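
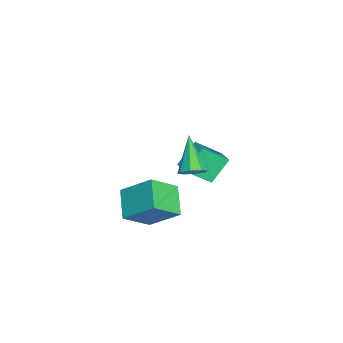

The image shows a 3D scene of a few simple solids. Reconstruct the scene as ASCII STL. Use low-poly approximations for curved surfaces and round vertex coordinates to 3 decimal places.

solid 
facet normal -0.862 -0.436 -0.260
outer loop
vertex -3.083 1.99 -0.934
vertex -3.386 3.291 -2.11
vertex -2.333 1.165 -2.039
endloop
endfacet
facet normal 0.170 -0.731 0.661
outer loop
vertex -1.574 1.549 -1.81
vertex -3.083 1.99 -0.934
vertex -2.333 1.165 -2.039
endloop
endfacet
facet normal -0.862 -0.435 -0.260
outer loop
vertex -2.333 1.165 -2.039
vertex -3.386 3.291 -2.11
vertex -2.635 2.466 -3.215
endloop
endfacet
facet normal 0.478 -0.525 -0.704
outer loop
vertex -2.635 2.466 -3.215
vertex -1.574 1.549 -1.81
vertex -2.333 1.165 -2.039
endloop
endfacet
facet normal -0.478 0.525 0.704
outer loop
vertex -3.083 1.99 -0.934
vertex -2.627 3.675 -1.881
vertex -3.386 3.291 -2.11
endloop
endfacet
facet normal 0.170 -0.731 0.661
outer loop
vertex -2.325 2.374 -0.705
vertex -3.083 1.99 -0.934
vertex -1.574 1.549 -1.81
endloop
endfacet
facet normal -0.479 0.525 0.704
outer loop
vertex -2.325 2.374 -0.705
vertex -2.627 3.675 -1.881
vertex -3.083 1.99 -0.934
endloop
endfacet
facet normal -0.170 0.731 -0.661
outer loop
vertex -3.386 3.291 -2.11
vertex -2.627 3.675 -1.881
vertex -2.635 2.466 -3.215
endloop
endfacet
facet normal 0.479 -0.525 -0.704
outer loop
vertex -1.877 2.85 -2.986
vertex -1.574 1.549 -1.81
vertex -2.635 2.466 -3.215
endloop
endfacet
facet normal -0.170 0.731 -0.661
outer loop
vertex -2.635 2.466 -3.215
vertex -2.627 3.675 -1.881
vertex -1.877 2.85 -2.986
endloop
endfacet
facet normal 0.862 0.436 0.260
outer loop
vertex -1.877 2.85 -2.986
vertex -2.325 2.374 -0.705
vertex -1.574 1.549 -1.81
endloop
endfacet
facet normal 0.862 0.435 0.260
outer loop
vertex -2.627 3.675 -1.881
vertex -2.325 2.374 -0.705
vertex -1.877 2.85 -2.986
endloop
endfacet
facet normal 0.791 0.110 -0.602
outer loop
vertex 3.82 2.462 3.74
vertex 3.523 2.049 3.274
vertex 3.521 2.728 3.396
endloop
endfacet
facet normal -0.022 0.782 0.623
outer loop
vertex 3.82 2.462 3.74
vertex 3.521 2.728 3.396
vertex 1.957 1.831 4.466
endloop
endfacet
facet normal 0.790 0.111 -0.602
outer loop
vertex 3.521 2.728 3.396
vertex 3.523 2.049 3.274
vertex 3.223 2.597 2.981
endloop
endfacet
facet normal -0.467 0.882 0.057
outer loop
vertex 3.521 2.728 3.396
vertex 3.223 2.597 2.981
vertex 1.957 1.831 4.466
endloop
endfacet
facet normal 0.791 0.111 -0.602
outer loop
vertex 3.223 2.597 2.981
vertex 3.523 2.049 3.274
vertex 3.101 2.145 2.737
endloop
endfacet
facet normal -0.781 0.446 -0.436
outer loop
vertex 3.223 2.597 2.981
vertex 3.101 2.145 2.737
vertex 1.957 1.831 4.466
endloop
endfacet
facet normal 0.791 0.109 -0.602
outer loop
vertex 3.101 2.145 2.737
vertex 3.523 2.049 3.274
vertex 3.225 1.637 2.808
endloop
endfacet
facet normal -0.780 -0.269 -0.565
outer loop
vertex 3.101 2.145 2.737
vertex 3.225 1.637 2.808
vertex 1.957 1.831 4.466
endloop
endfacet
facet normal 0.791 0.109 -0.602
outer loop
vertex 3.225 1.637 2.808
vertex 3.523 2.049 3.274
vertex 3.524 1.37 3.152
endloop
endfacet
facet normal -0.464 -0.848 -0.255
outer loop
vertex 3.225 1.637 2.808
vertex 3.524 1.37 3.152
vertex 1.957 1.831 4.466
endloop
endfacet
facet normal 0.790 0.110 -0.604
outer loop
vertex 3.524 1.37 3.152
vertex 3.523 2.049 3.274
vertex 3.823 1.501 3.567
endloop
endfacet
facet normal -0.017 -0.950 0.312
outer loop
vertex 3.524 1.37 3.152
vertex 3.823 1.501 3.567
vertex 1.957 1.831 4.466
endloop
endfacet
facet normal 0.791 0.111 -0.602
outer loop
vertex 3.823 1.501 3.567
vertex 3.523 2.049 3.274
vertex 3.945 1.953 3.811
endloop
endfacet
facet normal 0.297 -0.514 0.805
outer loop
vertex 3.823 1.501 3.567
vertex 3.945 1.953 3.811
vertex 1.957 1.831 4.466
endloop
endfacet
facet normal 0.791 0.110 -0.602
outer loop
vertex 3.945 1.953 3.811
vertex 3.523 2.049 3.274
vertex 3.82 2.462 3.74
endloop
endfacet
facet normal 0.295 0.203 0.934
outer loop
vertex 3.945 1.953 3.811
vertex 3.82 2.462 3.74
vertex 1.957 1.831 4.466
endloop
endfacet
facet normal -0.907 -0.114 0.405
outer loop
vertex 2.602 -1.266 0.866
vertex 2.973 0.168 2.103
vertex 1.936 -0.092 -0.295
endloop
endfacet
facet normal -0.192 -0.743 -0.641
outer loop
vertex 3.387 0.092 -0.943
vertex 2.602 -1.266 0.866
vertex 1.936 -0.092 -0.295
endloop
endfacet
facet normal -0.907 -0.115 0.405
outer loop
vertex 1.936 -0.092 -0.295
vertex 2.973 0.168 2.103
vertex 2.306 1.342 0.942
endloop
endfacet
facet normal -0.375 0.659 -0.652
outer loop
vertex 2.306 1.342 0.942
vertex 3.387 0.092 -0.943
vertex 1.936 -0.092 -0.295
endloop
endfacet
facet normal 0.375 -0.659 0.652
outer loop
vertex 2.602 -1.266 0.866
vertex 4.424 0.352 1.455
vertex 2.973 0.168 2.103
endloop
endfacet
facet normal -0.192 -0.743 -0.641
outer loop
vertex 4.054 -1.082 0.218
vertex 2.602 -1.266 0.866
vertex 3.387 0.092 -0.943
endloop
endfacet
facet normal 0.375 -0.659 0.652
outer loop
vertex 4.054 -1.082 0.218
vertex 4.424 0.352 1.455
vertex 2.602 -1.266 0.866
endloop
endfacet
facet normal 0.192 0.743 0.641
outer loop
vertex 2.973 0.168 2.103
vertex 4.424 0.352 1.455
vertex 2.306 1.342 0.942
endloop
endfacet
facet normal -0.375 0.659 -0.652
outer loop
vertex 3.758 1.526 0.294
vertex 3.387 0.092 -0.943
vertex 2.306 1.342 0.942
endloop
endfacet
facet normal 0.192 0.743 0.641
outer loop
vertex 2.306 1.342 0.942
vertex 4.424 0.352 1.455
vertex 3.758 1.526 0.294
endloop
endfacet
facet normal 0.907 0.115 -0.405
outer loop
vertex 3.758 1.526 0.294
vertex 4.054 -1.082 0.218
vertex 3.387 0.092 -0.943
endloop
endfacet
facet normal 0.907 0.115 -0.404
outer loop
vertex 4.424 0.352 1.455
vertex 4.054 -1.082 0.218
vertex 3.758 1.526 0.294
endloop
endfacet

endsolid


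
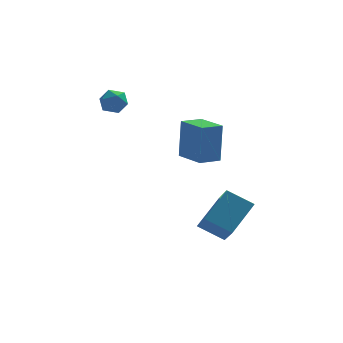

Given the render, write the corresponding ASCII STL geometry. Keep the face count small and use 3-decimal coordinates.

solid 
facet normal -0.447 0.748 0.491
outer loop
vertex -0.654 4.063 1.306
vertex -1.335 3.724 1.202
vertex -0.918 3.564 1.826
endloop
endfacet
facet normal 0.218 0.647 0.731
outer loop
vertex -0.654 4.063 1.306
vertex -0.918 3.564 1.826
vertex -0.179 3.548 1.62
endloop
endfacet
facet normal 0.666 0.724 0.181
outer loop
vertex -0.654 4.063 1.306
vertex -0.179 3.548 1.62
vertex -0.139 3.699 0.868
endloop
endfacet
facet normal 0.277 0.874 -0.400
outer loop
vertex -0.654 4.063 1.306
vertex -0.139 3.699 0.868
vertex -0.854 3.808 0.61
endloop
endfacet
facet normal -0.410 0.888 -0.207
outer loop
vertex -0.654 4.063 1.306
vertex -0.854 3.808 0.61
vertex -1.335 3.724 1.202
endloop
endfacet
facet normal 0.268 -0.026 0.963
outer loop
vertex -0.179 3.548 1.62
vertex -0.918 3.564 1.826
vertex -0.566 2.892 1.71
endloop
endfacet
facet normal -0.807 0.138 0.575
outer loop
vertex -0.918 3.564 1.826
vertex -1.335 3.724 1.202
vertex -1.281 3.001 1.452
endloop
endfacet
facet normal -0.747 0.365 -0.555
outer loop
vertex -1.335 3.724 1.202
vertex -0.854 3.808 0.61
vertex -1.241 3.152 0.7
endloop
endfacet
facet normal 0.365 0.341 -0.867
outer loop
vertex -0.854 3.808 0.61
vertex -0.139 3.699 0.868
vertex -0.502 3.136 0.494
endloop
endfacet
facet normal 0.992 0.099 0.073
outer loop
vertex -0.139 3.699 0.868
vertex -0.179 3.548 1.62
vertex -0.085 2.976 1.118
endloop
endfacet
facet normal -0.277 -0.874 0.400
outer loop
vertex -0.766 2.637 1.014
vertex -0.566 2.892 1.71
vertex -1.281 3.001 1.452
endloop
endfacet
facet normal -0.666 -0.724 -0.181
outer loop
vertex -0.766 2.637 1.014
vertex -1.281 3.001 1.452
vertex -1.241 3.152 0.7
endloop
endfacet
facet normal -0.218 -0.647 -0.731
outer loop
vertex -0.766 2.637 1.014
vertex -1.241 3.152 0.7
vertex -0.502 3.136 0.494
endloop
endfacet
facet normal 0.447 -0.748 -0.491
outer loop
vertex -0.766 2.637 1.014
vertex -0.502 3.136 0.494
vertex -0.085 2.976 1.118
endloop
endfacet
facet normal 0.410 -0.888 0.207
outer loop
vertex -0.766 2.637 1.014
vertex -0.085 2.976 1.118
vertex -0.566 2.892 1.71
endloop
endfacet
facet normal -0.365 -0.341 0.867
outer loop
vertex -1.281 3.001 1.452
vertex -0.566 2.892 1.71
vertex -0.918 3.564 1.826
endloop
endfacet
facet normal -0.992 -0.099 -0.073
outer loop
vertex -1.241 3.152 0.7
vertex -1.281 3.001 1.452
vertex -1.335 3.724 1.202
endloop
endfacet
facet normal -0.268 0.026 -0.963
outer loop
vertex -0.502 3.136 0.494
vertex -1.241 3.152 0.7
vertex -0.854 3.808 0.61
endloop
endfacet
facet normal 0.807 -0.138 -0.575
outer loop
vertex -0.085 2.976 1.118
vertex -0.502 3.136 0.494
vertex -0.139 3.699 0.868
endloop
endfacet
facet normal 0.747 -0.365 0.555
outer loop
vertex -0.566 2.892 1.71
vertex -0.085 2.976 1.118
vertex -0.179 3.548 1.62
endloop
endfacet
facet normal -0.885 -0.448 0.126
outer loop
vertex 3.06 0.694 0.402
vertex 2.29 2.165 0.226
vertex 2.924 0.375 -1.68
endloop
endfacet
facet normal 0.461 -0.881 0.105
outer loop
vertex 3.95 0.895 -1.826
vertex 3.06 0.694 0.402
vertex 2.924 0.375 -1.68
endloop
endfacet
facet normal -0.885 -0.449 0.127
outer loop
vertex 2.924 0.375 -1.68
vertex 2.29 2.165 0.226
vertex 2.153 1.846 -1.855
endloop
endfacet
facet normal -0.064 -0.151 -0.986
outer loop
vertex 2.153 1.846 -1.855
vertex 3.95 0.895 -1.826
vertex 2.924 0.375 -1.68
endloop
endfacet
facet normal 0.064 0.151 0.986
outer loop
vertex 3.06 0.694 0.402
vertex 3.316 2.685 0.08
vertex 2.29 2.165 0.226
endloop
endfacet
facet normal 0.461 -0.881 0.105
outer loop
vertex 4.087 1.214 0.255
vertex 3.06 0.694 0.402
vertex 3.95 0.895 -1.826
endloop
endfacet
facet normal 0.065 0.151 0.986
outer loop
vertex 4.087 1.214 0.255
vertex 3.316 2.685 0.08
vertex 3.06 0.694 0.402
endloop
endfacet
facet normal -0.461 0.881 -0.105
outer loop
vertex 2.29 2.165 0.226
vertex 3.316 2.685 0.08
vertex 2.153 1.846 -1.855
endloop
endfacet
facet normal -0.064 -0.152 -0.986
outer loop
vertex 3.18 2.366 -2.002
vertex 3.95 0.895 -1.826
vertex 2.153 1.846 -1.855
endloop
endfacet
facet normal -0.461 0.881 -0.105
outer loop
vertex 2.153 1.846 -1.855
vertex 3.316 2.685 0.08
vertex 3.18 2.366 -2.002
endloop
endfacet
facet normal 0.885 0.448 -0.127
outer loop
vertex 3.18 2.366 -2.002
vertex 4.087 1.214 0.255
vertex 3.95 0.895 -1.826
endloop
endfacet
facet normal 0.885 0.449 -0.127
outer loop
vertex 3.316 2.685 0.08
vertex 4.087 1.214 0.255
vertex 3.18 2.366 -2.002
endloop
endfacet
facet normal -0.586 -0.545 -0.600
outer loop
vertex 3.842 -3.544 -4.201
vertex 2.661 -3.046 -3.501
vertex 3.731 -2.042 -5.456
endloop
endfacet
facet normal 0.809 -0.341 -0.479
outer loop
vertex 4.879 -0.974 -4.279
vertex 3.842 -3.544 -4.201
vertex 3.731 -2.042 -5.456
endloop
endfacet
facet normal -0.586 -0.544 -0.600
outer loop
vertex 3.731 -2.042 -5.456
vertex 2.661 -3.046 -3.501
vertex 2.551 -1.544 -4.756
endloop
endfacet
facet normal -0.056 0.766 -0.640
outer loop
vertex 2.551 -1.544 -4.756
vertex 4.879 -0.974 -4.279
vertex 3.731 -2.042 -5.456
endloop
endfacet
facet normal 0.056 -0.766 0.640
outer loop
vertex 3.842 -3.544 -4.201
vertex 3.809 -1.978 -2.324
vertex 2.661 -3.046 -3.501
endloop
endfacet
facet normal 0.809 -0.341 -0.479
outer loop
vertex 4.989 -2.476 -3.024
vertex 3.842 -3.544 -4.201
vertex 4.879 -0.974 -4.279
endloop
endfacet
facet normal 0.056 -0.766 0.640
outer loop
vertex 4.989 -2.476 -3.024
vertex 3.809 -1.978 -2.324
vertex 3.842 -3.544 -4.201
endloop
endfacet
facet normal -0.809 0.341 0.479
outer loop
vertex 2.661 -3.046 -3.501
vertex 3.809 -1.978 -2.324
vertex 2.551 -1.544 -4.756
endloop
endfacet
facet normal -0.056 0.766 -0.640
outer loop
vertex 3.698 -0.476 -3.579
vertex 4.879 -0.974 -4.279
vertex 2.551 -1.544 -4.756
endloop
endfacet
facet normal -0.809 0.341 0.479
outer loop
vertex 2.551 -1.544 -4.756
vertex 3.809 -1.978 -2.324
vertex 3.698 -0.476 -3.579
endloop
endfacet
facet normal 0.586 0.545 0.600
outer loop
vertex 3.698 -0.476 -3.579
vertex 4.989 -2.476 -3.024
vertex 4.879 -0.974 -4.279
endloop
endfacet
facet normal 0.586 0.545 0.600
outer loop
vertex 3.809 -1.978 -2.324
vertex 4.989 -2.476 -3.024
vertex 3.698 -0.476 -3.579
endloop
endfacet

endsolid


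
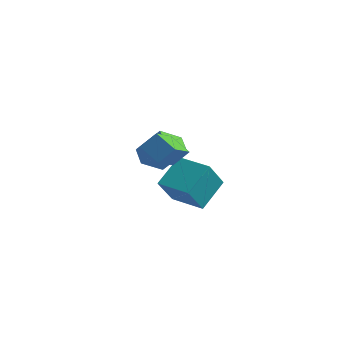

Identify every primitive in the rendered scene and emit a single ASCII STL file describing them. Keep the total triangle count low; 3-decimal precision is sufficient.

solid 
facet normal -0.740 0.547 0.391
outer loop
vertex -2.531 1.509 0.065
vertex -1.364 2.024 1.553
vertex -2.072 2.677 -0.7
endloop
endfacet
facet normal -0.595 -0.263 -0.759
outer loop
vertex -1.176 2.016 -1.173
vertex -2.531 1.509 0.065
vertex -2.072 2.677 -0.7
endloop
endfacet
facet normal -0.740 0.547 0.391
outer loop
vertex -2.072 2.677 -0.7
vertex -1.364 2.024 1.553
vertex -0.905 3.193 0.788
endloop
endfacet
facet normal 0.312 0.795 -0.520
outer loop
vertex -0.905 3.193 0.788
vertex -1.176 2.016 -1.173
vertex -2.072 2.677 -0.7
endloop
endfacet
facet normal -0.312 -0.795 0.520
outer loop
vertex -2.531 1.509 0.065
vertex -0.468 1.363 1.08
vertex -1.364 2.024 1.553
endloop
endfacet
facet normal -0.595 -0.263 -0.759
outer loop
vertex -1.635 0.847 -0.408
vertex -2.531 1.509 0.065
vertex -1.176 2.016 -1.173
endloop
endfacet
facet normal -0.312 -0.795 0.521
outer loop
vertex -1.635 0.847 -0.408
vertex -0.468 1.363 1.08
vertex -2.531 1.509 0.065
endloop
endfacet
facet normal 0.595 0.263 0.759
outer loop
vertex -1.364 2.024 1.553
vertex -0.468 1.363 1.08
vertex -0.905 3.193 0.788
endloop
endfacet
facet normal 0.313 0.795 -0.520
outer loop
vertex -0.009 2.531 0.315
vertex -1.176 2.016 -1.173
vertex -0.905 3.193 0.788
endloop
endfacet
facet normal 0.595 0.263 0.759
outer loop
vertex -0.905 3.193 0.788
vertex -0.468 1.363 1.08
vertex -0.009 2.531 0.315
endloop
endfacet
facet normal 0.740 -0.547 -0.391
outer loop
vertex -0.009 2.531 0.315
vertex -1.635 0.847 -0.408
vertex -1.176 2.016 -1.173
endloop
endfacet
facet normal 0.740 -0.547 -0.391
outer loop
vertex -0.468 1.363 1.08
vertex -1.635 0.847 -0.408
vertex -0.009 2.531 0.315
endloop
endfacet
facet normal -0.453 -0.528 -0.719
outer loop
vertex 2.621 -2.931 2.319
vertex 1.448 -2.888 3.026
vertex 2.112 -1.199 1.368
endloop
endfacet
facet normal 0.856 -0.032 -0.516
outer loop
vertex 2.632 -0.592 2.194
vertex 2.621 -2.931 2.319
vertex 2.112 -1.199 1.368
endloop
endfacet
facet normal -0.453 -0.528 -0.719
outer loop
vertex 2.112 -1.199 1.368
vertex 1.448 -2.888 3.026
vertex 0.939 -1.156 2.075
endloop
endfacet
facet normal -0.250 0.849 -0.466
outer loop
vertex 0.939 -1.156 2.075
vertex 2.632 -0.592 2.194
vertex 2.112 -1.199 1.368
endloop
endfacet
facet normal 0.250 -0.849 0.466
outer loop
vertex 2.621 -2.931 2.319
vertex 1.968 -2.281 3.852
vertex 1.448 -2.888 3.026
endloop
endfacet
facet normal 0.856 -0.032 -0.516
outer loop
vertex 3.141 -2.324 3.145
vertex 2.621 -2.931 2.319
vertex 2.632 -0.592 2.194
endloop
endfacet
facet normal 0.250 -0.849 0.466
outer loop
vertex 3.141 -2.324 3.145
vertex 1.968 -2.281 3.852
vertex 2.621 -2.931 2.319
endloop
endfacet
facet normal -0.856 0.032 0.516
outer loop
vertex 1.448 -2.888 3.026
vertex 1.968 -2.281 3.852
vertex 0.939 -1.156 2.075
endloop
endfacet
facet normal -0.250 0.849 -0.466
outer loop
vertex 1.459 -0.549 2.901
vertex 2.632 -0.592 2.194
vertex 0.939 -1.156 2.075
endloop
endfacet
facet normal -0.856 0.032 0.516
outer loop
vertex 0.939 -1.156 2.075
vertex 1.968 -2.281 3.852
vertex 1.459 -0.549 2.901
endloop
endfacet
facet normal 0.453 0.528 0.719
outer loop
vertex 1.459 -0.549 2.901
vertex 3.141 -2.324 3.145
vertex 2.632 -0.592 2.194
endloop
endfacet
facet normal 0.453 0.528 0.719
outer loop
vertex 1.968 -2.281 3.852
vertex 3.141 -2.324 3.145
vertex 1.459 -0.549 2.901
endloop
endfacet
facet normal -0.999 -0.012 0.042
outer loop
vertex -1.839 4.12 -1.245
vertex -1.925 5.422 -2.929
vertex -1.873 2.434 -2.546
endloop
endfacet
facet normal 0.041 -0.611 0.791
outer loop
vertex 0.145 2.458 -2.631
vertex -1.839 4.12 -1.245
vertex -1.873 2.434 -2.546
endloop
endfacet
facet normal -0.999 -0.012 0.042
outer loop
vertex -1.873 2.434 -2.546
vertex -1.925 5.422 -2.929
vertex -1.959 3.735 -4.23
endloop
endfacet
facet normal -0.016 -0.792 -0.611
outer loop
vertex -1.959 3.735 -4.23
vertex 0.145 2.458 -2.631
vertex -1.873 2.434 -2.546
endloop
endfacet
facet normal 0.016 0.791 0.611
outer loop
vertex -1.839 4.12 -1.245
vertex 0.093 5.446 -3.014
vertex -1.925 5.422 -2.929
endloop
endfacet
facet normal 0.041 -0.611 0.791
outer loop
vertex 0.179 4.145 -1.33
vertex -1.839 4.12 -1.245
vertex 0.145 2.458 -2.631
endloop
endfacet
facet normal 0.016 0.792 0.611
outer loop
vertex 0.179 4.145 -1.33
vertex 0.093 5.446 -3.014
vertex -1.839 4.12 -1.245
endloop
endfacet
facet normal -0.041 0.611 -0.791
outer loop
vertex -1.925 5.422 -2.929
vertex 0.093 5.446 -3.014
vertex -1.959 3.735 -4.23
endloop
endfacet
facet normal -0.016 -0.791 -0.611
outer loop
vertex 0.059 3.76 -4.315
vertex 0.145 2.458 -2.631
vertex -1.959 3.735 -4.23
endloop
endfacet
facet normal -0.041 0.611 -0.791
outer loop
vertex -1.959 3.735 -4.23
vertex 0.093 5.446 -3.014
vertex 0.059 3.76 -4.315
endloop
endfacet
facet normal 0.999 0.012 -0.042
outer loop
vertex 0.059 3.76 -4.315
vertex 0.179 4.145 -1.33
vertex 0.145 2.458 -2.631
endloop
endfacet
facet normal 0.999 0.012 -0.042
outer loop
vertex 0.093 5.446 -3.014
vertex 0.179 4.145 -1.33
vertex 0.059 3.76 -4.315
endloop
endfacet

endsolid


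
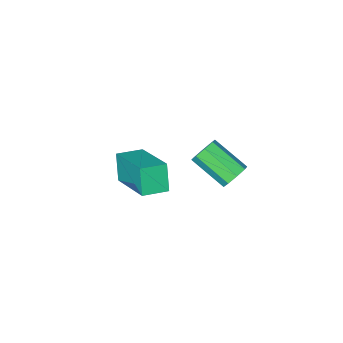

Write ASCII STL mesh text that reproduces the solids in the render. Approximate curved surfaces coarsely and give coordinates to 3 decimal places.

solid 
facet normal -0.971 0.208 -0.114
outer loop
vertex -2.728 -3.554 -2.244
vertex -2.418 -1.634 -1.375
vertex -2.514 -3.122 -3.276
endloop
endfacet
facet normal -0.146 -0.901 -0.408
outer loop
vertex -1.562 -3.326 -3.165
vertex -2.728 -3.554 -2.244
vertex -2.514 -3.122 -3.276
endloop
endfacet
facet normal -0.971 0.208 -0.114
outer loop
vertex -2.514 -3.122 -3.276
vertex -2.418 -1.634 -1.375
vertex -2.204 -1.202 -2.408
endloop
endfacet
facet normal 0.187 0.379 -0.906
outer loop
vertex -2.204 -1.202 -2.408
vertex -1.562 -3.326 -3.165
vertex -2.514 -3.122 -3.276
endloop
endfacet
facet normal -0.187 -0.380 0.906
outer loop
vertex -2.728 -3.554 -2.244
vertex -1.466 -1.838 -1.264
vertex -2.418 -1.634 -1.375
endloop
endfacet
facet normal -0.145 -0.902 -0.407
outer loop
vertex -1.776 -3.758 -2.132
vertex -2.728 -3.554 -2.244
vertex -1.562 -3.326 -3.165
endloop
endfacet
facet normal -0.188 -0.379 0.906
outer loop
vertex -1.776 -3.758 -2.132
vertex -1.466 -1.838 -1.264
vertex -2.728 -3.554 -2.244
endloop
endfacet
facet normal 0.146 0.902 0.407
outer loop
vertex -2.418 -1.634 -1.375
vertex -1.466 -1.838 -1.264
vertex -2.204 -1.202 -2.408
endloop
endfacet
facet normal 0.188 0.380 -0.906
outer loop
vertex -1.252 -1.406 -2.296
vertex -1.562 -3.326 -3.165
vertex -2.204 -1.202 -2.408
endloop
endfacet
facet normal 0.145 0.902 0.408
outer loop
vertex -2.204 -1.202 -2.408
vertex -1.466 -1.838 -1.264
vertex -1.252 -1.406 -2.296
endloop
endfacet
facet normal 0.971 -0.208 0.114
outer loop
vertex -1.252 -1.406 -2.296
vertex -1.776 -3.758 -2.132
vertex -1.562 -3.326 -3.165
endloop
endfacet
facet normal 0.971 -0.208 0.114
outer loop
vertex -1.466 -1.838 -1.264
vertex -1.776 -3.758 -2.132
vertex -1.252 -1.406 -2.296
endloop
endfacet
facet normal -0.305 0.797 -0.521
outer loop
vertex -2.724 1.249 -0.345
vertex -2.941 1.459 0.103
vertex -2.458 1.487 -0.137
endloop
endfacet
facet normal 0.701 -0.182 -0.689
outer loop
vertex -2.724 1.249 -0.345
vertex -2.458 1.487 -0.137
vertex -2.283 0.092 0.409
endloop
endfacet
facet normal 0.700 -0.182 -0.691
outer loop
vertex -2.283 0.092 0.409
vertex -2.458 1.487 -0.137
vertex -2.016 0.329 0.617
endloop
endfacet
facet normal 0.304 -0.799 0.519
outer loop
vertex -2.283 0.092 0.409
vertex -2.016 0.329 0.617
vertex -2.499 0.301 0.857
endloop
endfacet
facet normal -0.304 0.798 -0.520
outer loop
vertex -2.458 1.487 -0.137
vertex -2.941 1.459 0.103
vertex -2.474 1.708 0.212
endloop
endfacet
facet normal 0.952 0.277 -0.132
outer loop
vertex -2.458 1.487 -0.137
vertex -2.474 1.708 0.212
vertex -2.016 0.329 0.617
endloop
endfacet
facet normal 0.952 0.278 -0.130
outer loop
vertex -2.016 0.329 0.617
vertex -2.474 1.708 0.212
vertex -2.033 0.551 0.966
endloop
endfacet
facet normal 0.305 -0.797 0.522
outer loop
vertex -2.016 0.329 0.617
vertex -2.033 0.551 0.966
vertex -2.499 0.301 0.857
endloop
endfacet
facet normal -0.304 0.798 -0.520
outer loop
vertex -2.474 1.708 0.212
vertex -2.941 1.459 0.103
vertex -2.764 1.783 0.497
endloop
endfacet
facet normal 0.644 0.574 0.505
outer loop
vertex -2.474 1.708 0.212
vertex -2.764 1.783 0.497
vertex -2.033 0.551 0.966
endloop
endfacet
facet normal 0.645 0.575 0.503
outer loop
vertex -2.033 0.551 0.966
vertex -2.764 1.783 0.497
vertex -2.322 0.626 1.251
endloop
endfacet
facet normal 0.306 -0.797 0.520
outer loop
vertex -2.033 0.551 0.966
vertex -2.322 0.626 1.251
vertex -2.499 0.301 0.857
endloop
endfacet
facet normal -0.305 0.798 -0.519
outer loop
vertex -2.764 1.783 0.497
vertex -2.941 1.459 0.103
vertex -3.157 1.668 0.551
endloop
endfacet
facet normal -0.040 0.535 0.844
outer loop
vertex -2.764 1.783 0.497
vertex -3.157 1.668 0.551
vertex -2.322 0.626 1.251
endloop
endfacet
facet normal -0.040 0.535 0.844
outer loop
vertex -2.322 0.626 1.251
vertex -3.157 1.668 0.551
vertex -2.716 0.511 1.305
endloop
endfacet
facet normal 0.304 -0.797 0.521
outer loop
vertex -2.322 0.626 1.251
vertex -2.716 0.511 1.305
vertex -2.499 0.301 0.857
endloop
endfacet
facet normal -0.304 0.799 -0.519
outer loop
vertex -3.157 1.668 0.551
vertex -2.941 1.459 0.103
vertex -3.424 1.431 0.343
endloop
endfacet
facet normal -0.700 0.183 0.690
outer loop
vertex -3.157 1.668 0.551
vertex -3.424 1.431 0.343
vertex -2.716 0.511 1.305
endloop
endfacet
facet normal -0.701 0.181 0.689
outer loop
vertex -2.716 0.511 1.305
vertex -3.424 1.431 0.343
vertex -2.982 0.273 1.097
endloop
endfacet
facet normal 0.305 -0.797 0.521
outer loop
vertex -2.716 0.511 1.305
vertex -2.982 0.273 1.097
vertex -2.499 0.301 0.857
endloop
endfacet
facet normal -0.305 0.797 -0.522
outer loop
vertex -3.424 1.431 0.343
vertex -2.941 1.459 0.103
vertex -3.407 1.209 -0.006
endloop
endfacet
facet normal -0.952 -0.278 0.131
outer loop
vertex -3.424 1.431 0.343
vertex -3.407 1.209 -0.006
vertex -2.982 0.273 1.097
endloop
endfacet
facet normal -0.952 -0.277 0.132
outer loop
vertex -2.982 0.273 1.097
vertex -3.407 1.209 -0.006
vertex -2.966 0.052 0.748
endloop
endfacet
facet normal 0.304 -0.798 0.520
outer loop
vertex -2.982 0.273 1.097
vertex -2.966 0.052 0.748
vertex -2.499 0.301 0.857
endloop
endfacet
facet normal -0.306 0.797 -0.520
outer loop
vertex -3.407 1.209 -0.006
vertex -2.941 1.459 0.103
vertex -3.118 1.134 -0.291
endloop
endfacet
facet normal -0.646 -0.574 -0.504
outer loop
vertex -3.407 1.209 -0.006
vertex -3.118 1.134 -0.291
vertex -2.966 0.052 0.748
endloop
endfacet
facet normal -0.644 -0.575 -0.504
outer loop
vertex -2.966 0.052 0.748
vertex -3.118 1.134 -0.291
vertex -2.676 -0.023 0.463
endloop
endfacet
facet normal 0.304 -0.798 0.520
outer loop
vertex -2.966 0.052 0.748
vertex -2.676 -0.023 0.463
vertex -2.499 0.301 0.857
endloop
endfacet
facet normal -0.304 0.797 -0.521
outer loop
vertex -3.118 1.134 -0.291
vertex -2.941 1.459 0.103
vertex -2.724 1.249 -0.345
endloop
endfacet
facet normal 0.040 -0.535 -0.844
outer loop
vertex -3.118 1.134 -0.291
vertex -2.724 1.249 -0.345
vertex -2.676 -0.023 0.463
endloop
endfacet
facet normal 0.040 -0.535 -0.844
outer loop
vertex -2.676 -0.023 0.463
vertex -2.724 1.249 -0.345
vertex -2.283 0.092 0.409
endloop
endfacet
facet normal 0.305 -0.798 0.519
outer loop
vertex -2.676 -0.023 0.463
vertex -2.283 0.092 0.409
vertex -2.499 0.301 0.857
endloop
endfacet

endsolid


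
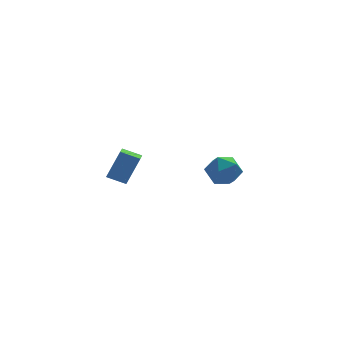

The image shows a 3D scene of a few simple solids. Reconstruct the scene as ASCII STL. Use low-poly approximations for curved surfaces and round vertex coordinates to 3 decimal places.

solid 
facet normal -0.847 0.387 0.364
outer loop
vertex -3.967 -3.168 2.158
vertex -3.666 -2.287 1.923
vertex -4.777 -3.345 0.459
endloop
endfacet
facet normal -0.313 -0.918 0.245
outer loop
vertex -3.794 -3.793 0.037
vertex -3.967 -3.168 2.158
vertex -4.777 -3.345 0.459
endloop
endfacet
facet normal -0.847 0.387 0.364
outer loop
vertex -4.777 -3.345 0.459
vertex -3.666 -2.287 1.923
vertex -4.476 -2.464 0.224
endloop
endfacet
facet normal -0.428 -0.093 -0.899
outer loop
vertex -4.476 -2.464 0.224
vertex -3.794 -3.793 0.037
vertex -4.777 -3.345 0.459
endloop
endfacet
facet normal 0.428 0.093 0.899
outer loop
vertex -3.967 -3.168 2.158
vertex -2.683 -2.735 1.501
vertex -3.666 -2.287 1.923
endloop
endfacet
facet normal -0.313 -0.918 0.245
outer loop
vertex -2.984 -3.616 1.736
vertex -3.967 -3.168 2.158
vertex -3.794 -3.793 0.037
endloop
endfacet
facet normal 0.428 0.093 0.899
outer loop
vertex -2.984 -3.616 1.736
vertex -2.683 -2.735 1.501
vertex -3.967 -3.168 2.158
endloop
endfacet
facet normal 0.313 0.918 -0.245
outer loop
vertex -3.666 -2.287 1.923
vertex -2.683 -2.735 1.501
vertex -4.476 -2.464 0.224
endloop
endfacet
facet normal -0.428 -0.093 -0.899
outer loop
vertex -3.493 -2.912 -0.198
vertex -3.794 -3.793 0.037
vertex -4.476 -2.464 0.224
endloop
endfacet
facet normal 0.313 0.918 -0.245
outer loop
vertex -4.476 -2.464 0.224
vertex -2.683 -2.735 1.501
vertex -3.493 -2.912 -0.198
endloop
endfacet
facet normal 0.847 -0.387 -0.364
outer loop
vertex -3.493 -2.912 -0.198
vertex -2.984 -3.616 1.736
vertex -3.794 -3.793 0.037
endloop
endfacet
facet normal 0.847 -0.387 -0.364
outer loop
vertex -2.683 -2.735 1.501
vertex -2.984 -3.616 1.736
vertex -3.493 -2.912 -0.198
endloop
endfacet
facet normal 0.346 0.015 0.938
outer loop
vertex 4.102 3.426 -2.674
vertex 3.065 2.941 -2.284
vertex 3.982 2.224 -2.611
endloop
endfacet
facet normal 0.880 -0.063 0.471
outer loop
vertex 4.102 3.426 -2.674
vertex 3.982 2.224 -2.611
vertex 4.529 2.728 -3.565
endloop
endfacet
facet normal 0.868 0.496 0.027
outer loop
vertex 4.102 3.426 -2.674
vertex 4.529 2.728 -3.565
vertex 3.949 3.756 -3.827
endloop
endfacet
facet normal 0.327 0.919 0.220
outer loop
vertex 4.102 3.426 -2.674
vertex 3.949 3.756 -3.827
vertex 3.045 3.888 -3.035
endloop
endfacet
facet normal 0.004 0.621 0.783
outer loop
vertex 4.102 3.426 -2.674
vertex 3.045 3.888 -3.035
vertex 3.065 2.941 -2.284
endloop
endfacet
facet normal 0.753 -0.652 0.088
outer loop
vertex 4.529 2.728 -3.565
vertex 3.982 2.224 -2.611
vertex 3.755 1.812 -3.725
endloop
endfacet
facet normal -0.110 -0.526 0.844
outer loop
vertex 3.982 2.224 -2.611
vertex 3.065 2.941 -2.284
vertex 2.851 1.944 -2.933
endloop
endfacet
facet normal -0.663 0.457 0.593
outer loop
vertex 3.065 2.941 -2.284
vertex 3.045 3.888 -3.035
vertex 2.271 2.972 -3.195
endloop
endfacet
facet normal -0.142 0.938 -0.318
outer loop
vertex 3.045 3.888 -3.035
vertex 3.949 3.756 -3.827
vertex 2.818 3.476 -4.149
endloop
endfacet
facet normal 0.734 0.253 -0.631
outer loop
vertex 3.949 3.756 -3.827
vertex 4.529 2.728 -3.565
vertex 3.735 2.759 -4.476
endloop
endfacet
facet normal -0.327 -0.919 -0.220
outer loop
vertex 2.698 2.274 -4.086
vertex 3.755 1.812 -3.725
vertex 2.851 1.944 -2.933
endloop
endfacet
facet normal -0.868 -0.496 -0.027
outer loop
vertex 2.698 2.274 -4.086
vertex 2.851 1.944 -2.933
vertex 2.271 2.972 -3.195
endloop
endfacet
facet normal -0.880 0.063 -0.471
outer loop
vertex 2.698 2.274 -4.086
vertex 2.271 2.972 -3.195
vertex 2.818 3.476 -4.149
endloop
endfacet
facet normal -0.346 -0.015 -0.938
outer loop
vertex 2.698 2.274 -4.086
vertex 2.818 3.476 -4.149
vertex 3.735 2.759 -4.476
endloop
endfacet
facet normal -0.004 -0.621 -0.783
outer loop
vertex 2.698 2.274 -4.086
vertex 3.735 2.759 -4.476
vertex 3.755 1.812 -3.725
endloop
endfacet
facet normal 0.142 -0.938 0.318
outer loop
vertex 2.851 1.944 -2.933
vertex 3.755 1.812 -3.725
vertex 3.982 2.224 -2.611
endloop
endfacet
facet normal -0.734 -0.253 0.631
outer loop
vertex 2.271 2.972 -3.195
vertex 2.851 1.944 -2.933
vertex 3.065 2.941 -2.284
endloop
endfacet
facet normal -0.753 0.652 -0.088
outer loop
vertex 2.818 3.476 -4.149
vertex 2.271 2.972 -3.195
vertex 3.045 3.888 -3.035
endloop
endfacet
facet normal 0.110 0.526 -0.844
outer loop
vertex 3.735 2.759 -4.476
vertex 2.818 3.476 -4.149
vertex 3.949 3.756 -3.827
endloop
endfacet
facet normal 0.663 -0.457 -0.593
outer loop
vertex 3.755 1.812 -3.725
vertex 3.735 2.759 -4.476
vertex 4.529 2.728 -3.565
endloop
endfacet

endsolid


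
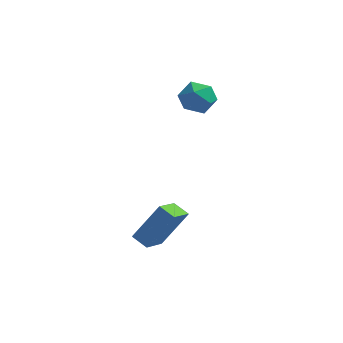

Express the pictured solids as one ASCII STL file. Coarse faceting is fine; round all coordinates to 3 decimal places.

solid 
facet normal -0.457 0.806 0.376
outer loop
vertex -2.341 2.083 3.945
vertex -3.241 1.716 3.639
vertex -2.885 1.485 4.566
endloop
endfacet
facet normal 0.134 0.653 0.746
outer loop
vertex -2.341 2.083 3.945
vertex -2.885 1.485 4.566
vertex -1.875 1.36 4.494
endloop
endfacet
facet normal 0.685 0.666 0.295
outer loop
vertex -2.341 2.083 3.945
vertex -1.875 1.36 4.494
vertex -1.607 1.515 3.522
endloop
endfacet
facet normal 0.436 0.827 -0.354
outer loop
vertex -2.341 2.083 3.945
vertex -1.607 1.515 3.522
vertex -2.452 1.734 2.994
endloop
endfacet
facet normal -0.269 0.914 -0.304
outer loop
vertex -2.341 2.083 3.945
vertex -2.452 1.734 2.994
vertex -3.241 1.716 3.639
endloop
endfacet
facet normal 0.069 -0.013 0.997
outer loop
vertex -1.875 1.36 4.494
vertex -2.885 1.485 4.566
vertex -2.488 0.546 4.526
endloop
endfacet
facet normal -0.886 0.236 0.399
outer loop
vertex -2.885 1.485 4.566
vertex -3.241 1.716 3.639
vertex -3.333 0.765 3.998
endloop
endfacet
facet normal -0.583 0.411 -0.701
outer loop
vertex -3.241 1.716 3.639
vertex -2.452 1.734 2.994
vertex -3.065 0.92 3.026
endloop
endfacet
facet normal 0.560 0.270 -0.784
outer loop
vertex -2.452 1.734 2.994
vertex -1.607 1.515 3.522
vertex -2.055 0.795 2.954
endloop
endfacet
facet normal 0.964 0.008 0.267
outer loop
vertex -1.607 1.515 3.522
vertex -1.875 1.36 4.494
vertex -1.699 0.564 3.881
endloop
endfacet
facet normal -0.436 -0.827 0.354
outer loop
vertex -2.599 0.197 3.575
vertex -2.488 0.546 4.526
vertex -3.333 0.765 3.998
endloop
endfacet
facet normal -0.685 -0.666 -0.295
outer loop
vertex -2.599 0.197 3.575
vertex -3.333 0.765 3.998
vertex -3.065 0.92 3.026
endloop
endfacet
facet normal -0.134 -0.653 -0.746
outer loop
vertex -2.599 0.197 3.575
vertex -3.065 0.92 3.026
vertex -2.055 0.795 2.954
endloop
endfacet
facet normal 0.457 -0.806 -0.376
outer loop
vertex -2.599 0.197 3.575
vertex -2.055 0.795 2.954
vertex -1.699 0.564 3.881
endloop
endfacet
facet normal 0.269 -0.914 0.304
outer loop
vertex -2.599 0.197 3.575
vertex -1.699 0.564 3.881
vertex -2.488 0.546 4.526
endloop
endfacet
facet normal -0.560 -0.270 0.784
outer loop
vertex -3.333 0.765 3.998
vertex -2.488 0.546 4.526
vertex -2.885 1.485 4.566
endloop
endfacet
facet normal -0.964 -0.008 -0.267
outer loop
vertex -3.065 0.92 3.026
vertex -3.333 0.765 3.998
vertex -3.241 1.716 3.639
endloop
endfacet
facet normal -0.069 0.013 -0.997
outer loop
vertex -2.055 0.795 2.954
vertex -3.065 0.92 3.026
vertex -2.452 1.734 2.994
endloop
endfacet
facet normal 0.886 -0.236 -0.399
outer loop
vertex -1.699 0.564 3.881
vertex -2.055 0.795 2.954
vertex -1.607 1.515 3.522
endloop
endfacet
facet normal 0.583 -0.411 0.701
outer loop
vertex -2.488 0.546 4.526
vertex -1.699 0.564 3.881
vertex -1.875 1.36 4.494
endloop
endfacet
facet normal -0.857 0.371 0.357
outer loop
vertex -3.976 -4.808 -1.943
vertex -2.912 -3.993 -0.236
vertex -3.696 -3.305 -2.835
endloop
endfacet
facet normal -0.491 -0.375 -0.786
outer loop
vertex -2.908 -3.647 -3.164
vertex -3.976 -4.808 -1.943
vertex -3.696 -3.305 -2.835
endloop
endfacet
facet normal -0.857 0.371 0.357
outer loop
vertex -3.696 -3.305 -2.835
vertex -2.912 -3.993 -0.236
vertex -2.632 -2.49 -1.128
endloop
endfacet
facet normal 0.158 0.849 -0.504
outer loop
vertex -2.632 -2.49 -1.128
vertex -2.908 -3.647 -3.164
vertex -3.696 -3.305 -2.835
endloop
endfacet
facet normal -0.158 -0.849 0.504
outer loop
vertex -3.976 -4.808 -1.943
vertex -2.124 -4.335 -0.565
vertex -2.912 -3.993 -0.236
endloop
endfacet
facet normal -0.491 -0.375 -0.786
outer loop
vertex -3.188 -5.15 -2.272
vertex -3.976 -4.808 -1.943
vertex -2.908 -3.647 -3.164
endloop
endfacet
facet normal -0.158 -0.849 0.504
outer loop
vertex -3.188 -5.15 -2.272
vertex -2.124 -4.335 -0.565
vertex -3.976 -4.808 -1.943
endloop
endfacet
facet normal 0.491 0.375 0.786
outer loop
vertex -2.912 -3.993 -0.236
vertex -2.124 -4.335 -0.565
vertex -2.632 -2.49 -1.128
endloop
endfacet
facet normal 0.158 0.849 -0.504
outer loop
vertex -1.844 -2.832 -1.457
vertex -2.908 -3.647 -3.164
vertex -2.632 -2.49 -1.128
endloop
endfacet
facet normal 0.491 0.375 0.786
outer loop
vertex -2.632 -2.49 -1.128
vertex -2.124 -4.335 -0.565
vertex -1.844 -2.832 -1.457
endloop
endfacet
facet normal 0.857 -0.371 -0.357
outer loop
vertex -1.844 -2.832 -1.457
vertex -3.188 -5.15 -2.272
vertex -2.908 -3.647 -3.164
endloop
endfacet
facet normal 0.857 -0.371 -0.357
outer loop
vertex -2.124 -4.335 -0.565
vertex -3.188 -5.15 -2.272
vertex -1.844 -2.832 -1.457
endloop
endfacet

endsolid


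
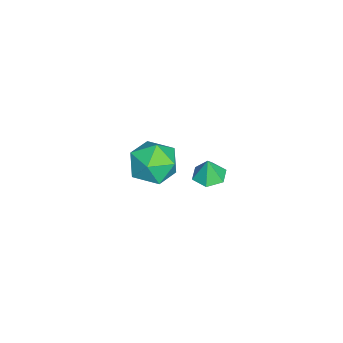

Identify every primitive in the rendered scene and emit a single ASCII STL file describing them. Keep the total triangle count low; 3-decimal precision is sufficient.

solid 
facet normal -0.099 0.054 -0.994
outer loop
vertex 3.076 0.097 2.44
vertex 2.709 -0.523 2.443
vertex 2.36 0.103 2.512
endloop
endfacet
facet normal 0.063 0.824 0.563
outer loop
vertex 3.076 0.097 2.44
vertex 2.36 0.103 2.512
vertex 2.811 -0.577 3.457
endloop
endfacet
facet normal -0.099 0.054 -0.994
outer loop
vertex 2.36 0.103 2.512
vertex 2.709 -0.523 2.443
vertex 1.993 -0.517 2.515
endloop
endfacet
facet normal -0.678 0.404 0.614
outer loop
vertex 2.36 0.103 2.512
vertex 1.993 -0.517 2.515
vertex 2.811 -0.577 3.457
endloop
endfacet
facet normal -0.099 0.053 -0.994
outer loop
vertex 1.993 -0.517 2.515
vertex 2.709 -0.523 2.443
vertex 2.342 -1.142 2.447
endloop
endfacet
facet normal -0.689 -0.447 0.570
outer loop
vertex 1.993 -0.517 2.515
vertex 2.342 -1.142 2.447
vertex 2.811 -0.577 3.457
endloop
endfacet
facet normal -0.099 0.052 -0.994
outer loop
vertex 2.342 -1.142 2.447
vertex 2.709 -0.523 2.443
vertex 3.059 -1.149 2.375
endloop
endfacet
facet normal 0.039 -0.880 0.474
outer loop
vertex 2.342 -1.142 2.447
vertex 3.059 -1.149 2.375
vertex 2.811 -0.577 3.457
endloop
endfacet
facet normal -0.099 0.052 -0.994
outer loop
vertex 3.059 -1.149 2.375
vertex 2.709 -0.523 2.443
vertex 3.426 -0.529 2.371
endloop
endfacet
facet normal 0.781 -0.460 0.422
outer loop
vertex 3.059 -1.149 2.375
vertex 3.426 -0.529 2.371
vertex 2.811 -0.577 3.457
endloop
endfacet
facet normal -0.099 0.054 -0.994
outer loop
vertex 3.426 -0.529 2.371
vertex 2.709 -0.523 2.443
vertex 3.076 0.097 2.44
endloop
endfacet
facet normal 0.793 0.392 0.466
outer loop
vertex 3.426 -0.529 2.371
vertex 3.076 0.097 2.44
vertex 2.811 -0.577 3.457
endloop
endfacet
facet normal -0.194 0.681 0.706
outer loop
vertex -2.983 -2.921 -1.946
vertex -2.303 -3.569 -1.135
vertex -1.769 -2.694 -1.832
endloop
endfacet
facet normal -0.189 0.980 0.058
outer loop
vertex -2.983 -2.921 -1.946
vertex -1.769 -2.694 -1.832
vertex -2.291 -2.728 -2.957
endloop
endfacet
facet normal -0.679 0.650 -0.341
outer loop
vertex -2.983 -2.921 -1.946
vertex -2.291 -2.728 -2.957
vertex -3.149 -3.624 -2.955
endloop
endfacet
facet normal -0.987 0.146 0.061
outer loop
vertex -2.983 -2.921 -1.946
vertex -3.149 -3.624 -2.955
vertex -3.156 -4.144 -1.829
endloop
endfacet
facet normal -0.687 0.165 0.708
outer loop
vertex -2.983 -2.921 -1.946
vertex -3.156 -4.144 -1.829
vertex -2.303 -3.569 -1.135
endloop
endfacet
facet normal 0.450 0.861 -0.235
outer loop
vertex -2.291 -2.728 -2.957
vertex -1.769 -2.694 -1.832
vertex -1.184 -3.256 -2.771
endloop
endfacet
facet normal 0.443 0.377 0.813
outer loop
vertex -1.769 -2.694 -1.832
vertex -2.303 -3.569 -1.135
vertex -1.191 -3.776 -1.645
endloop
endfacet
facet normal -0.355 -0.457 0.815
outer loop
vertex -2.303 -3.569 -1.135
vertex -3.156 -4.144 -1.829
vertex -2.049 -4.672 -1.643
endloop
endfacet
facet normal -0.841 -0.489 -0.231
outer loop
vertex -3.156 -4.144 -1.829
vertex -3.149 -3.624 -2.955
vertex -2.571 -4.706 -2.768
endloop
endfacet
facet normal -0.343 0.327 -0.881
outer loop
vertex -3.149 -3.624 -2.955
vertex -2.291 -2.728 -2.957
vertex -2.037 -3.831 -3.465
endloop
endfacet
facet normal 0.987 -0.146 -0.061
outer loop
vertex -1.357 -4.479 -2.654
vertex -1.184 -3.256 -2.771
vertex -1.191 -3.776 -1.645
endloop
endfacet
facet normal 0.679 -0.650 0.341
outer loop
vertex -1.357 -4.479 -2.654
vertex -1.191 -3.776 -1.645
vertex -2.049 -4.672 -1.643
endloop
endfacet
facet normal 0.189 -0.980 -0.058
outer loop
vertex -1.357 -4.479 -2.654
vertex -2.049 -4.672 -1.643
vertex -2.571 -4.706 -2.768
endloop
endfacet
facet normal 0.194 -0.681 -0.706
outer loop
vertex -1.357 -4.479 -2.654
vertex -2.571 -4.706 -2.768
vertex -2.037 -3.831 -3.465
endloop
endfacet
facet normal 0.687 -0.165 -0.708
outer loop
vertex -1.357 -4.479 -2.654
vertex -2.037 -3.831 -3.465
vertex -1.184 -3.256 -2.771
endloop
endfacet
facet normal 0.841 0.489 0.231
outer loop
vertex -1.191 -3.776 -1.645
vertex -1.184 -3.256 -2.771
vertex -1.769 -2.694 -1.832
endloop
endfacet
facet normal 0.343 -0.327 0.881
outer loop
vertex -2.049 -4.672 -1.643
vertex -1.191 -3.776 -1.645
vertex -2.303 -3.569 -1.135
endloop
endfacet
facet normal -0.450 -0.861 0.235
outer loop
vertex -2.571 -4.706 -2.768
vertex -2.049 -4.672 -1.643
vertex -3.156 -4.144 -1.829
endloop
endfacet
facet normal -0.443 -0.377 -0.813
outer loop
vertex -2.037 -3.831 -3.465
vertex -2.571 -4.706 -2.768
vertex -3.149 -3.624 -2.955
endloop
endfacet
facet normal 0.355 0.457 -0.815
outer loop
vertex -1.184 -3.256 -2.771
vertex -2.037 -3.831 -3.465
vertex -2.291 -2.728 -2.957
endloop
endfacet

endsolid


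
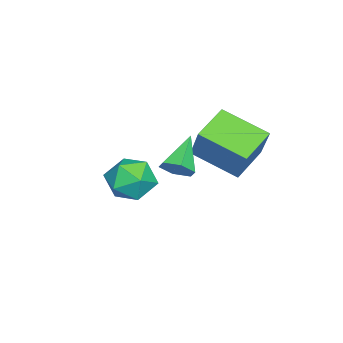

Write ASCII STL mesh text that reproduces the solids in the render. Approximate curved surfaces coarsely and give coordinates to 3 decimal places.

solid 
facet normal 0.800 -0.065 -0.597
outer loop
vertex 0.514 0.544 3.661
vertex 0.208 0.947 3.207
vertex 0.595 1.218 3.696
endloop
endfacet
facet normal 0.279 -0.083 0.957
outer loop
vertex 0.514 0.544 3.661
vertex 0.595 1.218 3.696
vertex -1.088 1.053 4.173
endloop
endfacet
facet normal 0.800 -0.066 -0.596
outer loop
vertex 0.595 1.218 3.696
vertex 0.208 0.947 3.207
vertex 0.289 1.621 3.241
endloop
endfacet
facet normal 0.100 0.777 0.621
outer loop
vertex 0.595 1.218 3.696
vertex 0.289 1.621 3.241
vertex -1.088 1.053 4.173
endloop
endfacet
facet normal 0.800 -0.066 -0.596
outer loop
vertex 0.289 1.621 3.241
vertex 0.208 0.947 3.207
vertex -0.098 1.35 2.752
endloop
endfacet
facet normal -0.452 0.882 -0.131
outer loop
vertex 0.289 1.621 3.241
vertex -0.098 1.35 2.752
vertex -1.088 1.053 4.173
endloop
endfacet
facet normal 0.800 -0.066 -0.596
outer loop
vertex -0.098 1.35 2.752
vertex 0.208 0.947 3.207
vertex -0.179 0.675 2.718
endloop
endfacet
facet normal -0.826 0.127 -0.549
outer loop
vertex -0.098 1.35 2.752
vertex -0.179 0.675 2.718
vertex -1.088 1.053 4.173
endloop
endfacet
facet normal 0.800 -0.065 -0.597
outer loop
vertex -0.179 0.675 2.718
vertex 0.208 0.947 3.207
vertex 0.127 0.273 3.172
endloop
endfacet
facet normal -0.646 -0.733 -0.213
outer loop
vertex -0.179 0.675 2.718
vertex 0.127 0.273 3.172
vertex -1.088 1.053 4.173
endloop
endfacet
facet normal 0.800 -0.065 -0.597
outer loop
vertex 0.127 0.273 3.172
vertex 0.208 0.947 3.207
vertex 0.514 0.544 3.661
endloop
endfacet
facet normal -0.094 -0.837 0.538
outer loop
vertex 0.127 0.273 3.172
vertex 0.514 0.544 3.661
vertex -1.088 1.053 4.173
endloop
endfacet
facet normal -0.431 -0.284 -0.856
outer loop
vertex -3.513 0.326 1.749
vertex -4.955 0.794 2.32
vertex -3.212 2.2 0.975
endloop
endfacet
facet normal 0.890 -0.288 -0.352
outer loop
vertex -2.445 2.706 2.5
vertex -3.513 0.326 1.749
vertex -3.212 2.2 0.975
endloop
endfacet
facet normal -0.431 -0.284 -0.856
outer loop
vertex -3.212 2.2 0.975
vertex -4.955 0.794 2.32
vertex -4.654 2.668 1.546
endloop
endfacet
facet normal 0.147 0.914 -0.377
outer loop
vertex -4.654 2.668 1.546
vertex -2.445 2.706 2.5
vertex -3.212 2.2 0.975
endloop
endfacet
facet normal -0.147 -0.914 0.377
outer loop
vertex -3.513 0.326 1.749
vertex -4.188 1.3 3.845
vertex -4.955 0.794 2.32
endloop
endfacet
facet normal 0.890 -0.288 -0.352
outer loop
vertex -2.746 0.832 3.274
vertex -3.513 0.326 1.749
vertex -2.445 2.706 2.5
endloop
endfacet
facet normal -0.147 -0.914 0.377
outer loop
vertex -2.746 0.832 3.274
vertex -4.188 1.3 3.845
vertex -3.513 0.326 1.749
endloop
endfacet
facet normal -0.890 0.288 0.352
outer loop
vertex -4.955 0.794 2.32
vertex -4.188 1.3 3.845
vertex -4.654 2.668 1.546
endloop
endfacet
facet normal 0.147 0.914 -0.377
outer loop
vertex -3.887 3.174 3.071
vertex -2.445 2.706 2.5
vertex -4.654 2.668 1.546
endloop
endfacet
facet normal -0.890 0.288 0.352
outer loop
vertex -4.654 2.668 1.546
vertex -4.188 1.3 3.845
vertex -3.887 3.174 3.071
endloop
endfacet
facet normal 0.431 0.284 0.856
outer loop
vertex -3.887 3.174 3.071
vertex -2.746 0.832 3.274
vertex -2.445 2.706 2.5
endloop
endfacet
facet normal 0.431 0.284 0.856
outer loop
vertex -4.188 1.3 3.845
vertex -2.746 0.832 3.274
vertex -3.887 3.174 3.071
endloop
endfacet
facet normal -0.949 -0.306 0.070
outer loop
vertex -3.942 -1.44 0.296
vertex -3.669 -2.388 -0.149
vertex -3.63 -2.264 0.926
endloop
endfacet
facet normal -0.791 0.154 0.593
outer loop
vertex -3.942 -1.44 0.296
vertex -3.63 -2.264 0.926
vertex -3.279 -1.261 1.134
endloop
endfacet
facet normal -0.576 0.764 0.292
outer loop
vertex -3.942 -1.44 0.296
vertex -3.279 -1.261 1.134
vertex -3.102 -0.765 0.187
endloop
endfacet
facet normal -0.602 0.682 -0.416
outer loop
vertex -3.942 -1.44 0.296
vertex -3.102 -0.765 0.187
vertex -3.343 -1.462 -0.606
endloop
endfacet
facet normal -0.833 0.020 -0.553
outer loop
vertex -3.942 -1.44 0.296
vertex -3.343 -1.462 -0.606
vertex -3.669 -2.388 -0.149
endloop
endfacet
facet normal -0.243 -0.115 0.963
outer loop
vertex -3.279 -1.261 1.134
vertex -3.63 -2.264 0.926
vertex -2.597 -2.098 1.206
endloop
endfacet
facet normal -0.500 -0.858 0.117
outer loop
vertex -3.63 -2.264 0.926
vertex -3.669 -2.388 -0.149
vertex -2.838 -2.795 0.413
endloop
endfacet
facet normal -0.311 -0.330 -0.891
outer loop
vertex -3.669 -2.388 -0.149
vertex -3.343 -1.462 -0.606
vertex -2.661 -2.299 -0.534
endloop
endfacet
facet normal 0.063 0.740 -0.670
outer loop
vertex -3.343 -1.462 -0.606
vertex -3.102 -0.765 0.187
vertex -2.31 -1.296 -0.326
endloop
endfacet
facet normal 0.105 0.873 0.477
outer loop
vertex -3.102 -0.765 0.187
vertex -3.279 -1.261 1.134
vertex -2.271 -1.172 0.749
endloop
endfacet
facet normal 0.602 -0.682 0.416
outer loop
vertex -1.998 -2.12 0.304
vertex -2.597 -2.098 1.206
vertex -2.838 -2.795 0.413
endloop
endfacet
facet normal 0.576 -0.764 -0.292
outer loop
vertex -1.998 -2.12 0.304
vertex -2.838 -2.795 0.413
vertex -2.661 -2.299 -0.534
endloop
endfacet
facet normal 0.791 -0.154 -0.593
outer loop
vertex -1.998 -2.12 0.304
vertex -2.661 -2.299 -0.534
vertex -2.31 -1.296 -0.326
endloop
endfacet
facet normal 0.949 0.306 -0.070
outer loop
vertex -1.998 -2.12 0.304
vertex -2.31 -1.296 -0.326
vertex -2.271 -1.172 0.749
endloop
endfacet
facet normal 0.833 -0.020 0.553
outer loop
vertex -1.998 -2.12 0.304
vertex -2.271 -1.172 0.749
vertex -2.597 -2.098 1.206
endloop
endfacet
facet normal -0.063 -0.740 0.670
outer loop
vertex -2.838 -2.795 0.413
vertex -2.597 -2.098 1.206
vertex -3.63 -2.264 0.926
endloop
endfacet
facet normal -0.105 -0.873 -0.477
outer loop
vertex -2.661 -2.299 -0.534
vertex -2.838 -2.795 0.413
vertex -3.669 -2.388 -0.149
endloop
endfacet
facet normal 0.243 0.115 -0.963
outer loop
vertex -2.31 -1.296 -0.326
vertex -2.661 -2.299 -0.534
vertex -3.343 -1.462 -0.606
endloop
endfacet
facet normal 0.500 0.858 -0.117
outer loop
vertex -2.271 -1.172 0.749
vertex -2.31 -1.296 -0.326
vertex -3.102 -0.765 0.187
endloop
endfacet
facet normal 0.311 0.330 0.891
outer loop
vertex -2.597 -2.098 1.206
vertex -2.271 -1.172 0.749
vertex -3.279 -1.261 1.134
endloop
endfacet

endsolid


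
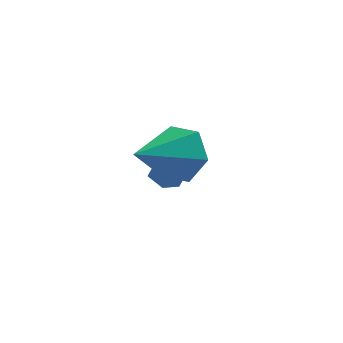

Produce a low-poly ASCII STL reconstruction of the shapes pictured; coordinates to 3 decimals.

solid 
facet normal 0.526 0.768 -0.365
outer loop
vertex 3.541 -2.754 2.015
vertex 3.17 -2.118 2.819
vertex 4.091 -2.685 2.953
endloop
endfacet
facet normal 0.407 -0.897 -0.172
outer loop
vertex 3.541 -2.754 2.015
vertex 4.091 -2.685 2.953
vertex 2.07 -3.722 3.581
endloop
endfacet
facet normal 0.526 0.768 -0.366
outer loop
vertex 4.091 -2.685 2.953
vertex 3.17 -2.118 2.819
vertex 3.72 -2.048 3.757
endloop
endfacet
facet normal 0.493 -0.557 0.669
outer loop
vertex 4.091 -2.685 2.953
vertex 3.72 -2.048 3.757
vertex 2.07 -3.722 3.581
endloop
endfacet
facet normal 0.526 0.768 -0.366
outer loop
vertex 3.72 -2.048 3.757
vertex 3.17 -2.118 2.819
vertex 2.799 -1.481 3.622
endloop
endfacet
facet normal -0.130 0.024 0.991
outer loop
vertex 3.72 -2.048 3.757
vertex 2.799 -1.481 3.622
vertex 2.07 -3.722 3.581
endloop
endfacet
facet normal 0.527 0.767 -0.365
outer loop
vertex 2.799 -1.481 3.622
vertex 3.17 -2.118 2.819
vertex 2.249 -1.55 2.684
endloop
endfacet
facet normal -0.840 0.265 0.473
outer loop
vertex 2.799 -1.481 3.622
vertex 2.249 -1.55 2.684
vertex 2.07 -3.722 3.581
endloop
endfacet
facet normal 0.527 0.768 -0.365
outer loop
vertex 2.249 -1.55 2.684
vertex 3.17 -2.118 2.819
vertex 2.62 -2.187 1.88
endloop
endfacet
facet normal -0.927 -0.076 -0.368
outer loop
vertex 2.249 -1.55 2.684
vertex 2.62 -2.187 1.88
vertex 2.07 -3.722 3.581
endloop
endfacet
facet normal 0.526 0.768 -0.365
outer loop
vertex 2.62 -2.187 1.88
vertex 3.17 -2.118 2.819
vertex 3.541 -2.754 2.015
endloop
endfacet
facet normal -0.303 -0.657 -0.691
outer loop
vertex 2.62 -2.187 1.88
vertex 3.541 -2.754 2.015
vertex 2.07 -3.722 3.581
endloop
endfacet
facet normal -0.939 0.171 0.298
outer loop
vertex 1.851 1.238 0.232
vertex 1.725 0.567 0.219
vertex 1.959 0.859 0.79
endloop
endfacet
facet normal -0.497 0.670 0.551
outer loop
vertex 1.851 1.238 0.232
vertex 1.959 0.859 0.79
vertex 2.41 1.341 0.611
endloop
endfacet
facet normal -0.178 0.984 -0.004
outer loop
vertex 1.851 1.238 0.232
vertex 2.41 1.341 0.611
vertex 2.454 1.346 -0.071
endloop
endfacet
facet normal -0.423 0.678 -0.601
outer loop
vertex 1.851 1.238 0.232
vertex 2.454 1.346 -0.071
vertex 2.031 0.867 -0.313
endloop
endfacet
facet normal -0.893 0.176 -0.415
outer loop
vertex 1.851 1.238 0.232
vertex 2.031 0.867 -0.313
vertex 1.725 0.567 0.219
endloop
endfacet
facet normal 0.005 0.344 0.939
outer loop
vertex 2.41 1.341 0.611
vertex 1.959 0.859 0.79
vertex 2.629 0.733 0.833
endloop
endfacet
facet normal -0.711 -0.464 0.529
outer loop
vertex 1.959 0.859 0.79
vertex 1.725 0.567 0.219
vertex 2.206 0.254 0.591
endloop
endfacet
facet normal -0.635 -0.456 -0.623
outer loop
vertex 1.725 0.567 0.219
vertex 2.031 0.867 -0.313
vertex 2.25 0.259 -0.091
endloop
endfacet
facet normal 0.126 0.356 -0.926
outer loop
vertex 2.031 0.867 -0.313
vertex 2.454 1.346 -0.071
vertex 2.701 0.741 -0.27
endloop
endfacet
facet normal 0.523 0.851 0.040
outer loop
vertex 2.454 1.346 -0.071
vertex 2.41 1.341 0.611
vertex 2.935 1.033 0.301
endloop
endfacet
facet normal 0.423 -0.678 0.601
outer loop
vertex 2.809 0.362 0.288
vertex 2.629 0.733 0.833
vertex 2.206 0.254 0.591
endloop
endfacet
facet normal 0.178 -0.984 0.004
outer loop
vertex 2.809 0.362 0.288
vertex 2.206 0.254 0.591
vertex 2.25 0.259 -0.091
endloop
endfacet
facet normal 0.497 -0.670 -0.551
outer loop
vertex 2.809 0.362 0.288
vertex 2.25 0.259 -0.091
vertex 2.701 0.741 -0.27
endloop
endfacet
facet normal 0.939 -0.171 -0.298
outer loop
vertex 2.809 0.362 0.288
vertex 2.701 0.741 -0.27
vertex 2.935 1.033 0.301
endloop
endfacet
facet normal 0.893 -0.176 0.415
outer loop
vertex 2.809 0.362 0.288
vertex 2.935 1.033 0.301
vertex 2.629 0.733 0.833
endloop
endfacet
facet normal -0.126 -0.356 0.926
outer loop
vertex 2.206 0.254 0.591
vertex 2.629 0.733 0.833
vertex 1.959 0.859 0.79
endloop
endfacet
facet normal -0.523 -0.851 -0.040
outer loop
vertex 2.25 0.259 -0.091
vertex 2.206 0.254 0.591
vertex 1.725 0.567 0.219
endloop
endfacet
facet normal -0.005 -0.344 -0.939
outer loop
vertex 2.701 0.741 -0.27
vertex 2.25 0.259 -0.091
vertex 2.031 0.867 -0.313
endloop
endfacet
facet normal 0.711 0.464 -0.529
outer loop
vertex 2.935 1.033 0.301
vertex 2.701 0.741 -0.27
vertex 2.454 1.346 -0.071
endloop
endfacet
facet normal 0.635 0.456 0.623
outer loop
vertex 2.629 0.733 0.833
vertex 2.935 1.033 0.301
vertex 2.41 1.341 0.611
endloop
endfacet

endsolid


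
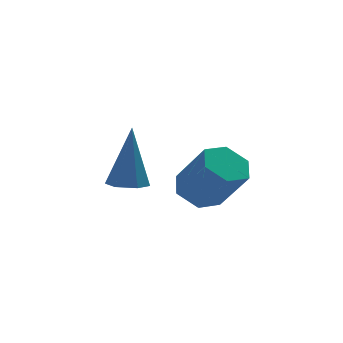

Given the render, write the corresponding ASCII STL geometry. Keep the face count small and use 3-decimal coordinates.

solid 
facet normal -0.323 0.517 -0.793
outer loop
vertex 3.005 0.788 -2.48
vertex 2.428 1.224 -1.961
vertex 3.248 1.547 -2.084
endloop
endfacet
facet normal 0.906 -0.073 -0.417
outer loop
vertex 3.005 0.788 -2.48
vertex 3.248 1.547 -2.084
vertex 3.609 -0.179 -0.998
endloop
endfacet
facet normal 0.906 -0.073 -0.417
outer loop
vertex 3.609 -0.179 -0.998
vertex 3.248 1.547 -2.084
vertex 3.852 0.579 -0.602
endloop
endfacet
facet normal 0.323 -0.517 0.793
outer loop
vertex 3.609 -0.179 -0.998
vertex 3.852 0.579 -0.602
vertex 3.032 0.256 -0.479
endloop
endfacet
facet normal -0.323 0.517 -0.793
outer loop
vertex 3.248 1.547 -2.084
vertex 2.428 1.224 -1.961
vertex 2.672 1.983 -1.565
endloop
endfacet
facet normal 0.690 0.702 0.177
outer loop
vertex 3.248 1.547 -2.084
vertex 2.672 1.983 -1.565
vertex 3.852 0.579 -0.602
endloop
endfacet
facet normal 0.690 0.702 0.178
outer loop
vertex 3.852 0.579 -0.602
vertex 2.672 1.983 -1.565
vertex 3.275 1.015 -0.083
endloop
endfacet
facet normal 0.323 -0.517 0.793
outer loop
vertex 3.852 0.579 -0.602
vertex 3.275 1.015 -0.083
vertex 3.032 0.256 -0.479
endloop
endfacet
facet normal -0.323 0.517 -0.793
outer loop
vertex 2.672 1.983 -1.565
vertex 2.428 1.224 -1.961
vertex 1.851 1.659 -1.442
endloop
endfacet
facet normal -0.217 0.775 0.594
outer loop
vertex 2.672 1.983 -1.565
vertex 1.851 1.659 -1.442
vertex 3.275 1.015 -0.083
endloop
endfacet
facet normal -0.216 0.775 0.594
outer loop
vertex 3.275 1.015 -0.083
vertex 1.851 1.659 -1.442
vertex 2.455 0.692 0.04
endloop
endfacet
facet normal 0.323 -0.517 0.793
outer loop
vertex 3.275 1.015 -0.083
vertex 2.455 0.692 0.04
vertex 3.032 0.256 -0.479
endloop
endfacet
facet normal -0.323 0.517 -0.793
outer loop
vertex 1.851 1.659 -1.442
vertex 2.428 1.224 -1.961
vertex 1.608 0.901 -1.838
endloop
endfacet
facet normal -0.906 0.073 0.417
outer loop
vertex 1.851 1.659 -1.442
vertex 1.608 0.901 -1.838
vertex 2.455 0.692 0.04
endloop
endfacet
facet normal -0.906 0.073 0.417
outer loop
vertex 2.455 0.692 0.04
vertex 1.608 0.901 -1.838
vertex 2.212 -0.067 -0.356
endloop
endfacet
facet normal 0.323 -0.517 0.793
outer loop
vertex 2.455 0.692 0.04
vertex 2.212 -0.067 -0.356
vertex 3.032 0.256 -0.479
endloop
endfacet
facet normal -0.323 0.517 -0.793
outer loop
vertex 1.608 0.901 -1.838
vertex 2.428 1.224 -1.961
vertex 2.185 0.465 -2.357
endloop
endfacet
facet normal -0.690 -0.702 -0.177
outer loop
vertex 1.608 0.901 -1.838
vertex 2.185 0.465 -2.357
vertex 2.212 -0.067 -0.356
endloop
endfacet
facet normal -0.690 -0.701 -0.177
outer loop
vertex 2.212 -0.067 -0.356
vertex 2.185 0.465 -2.357
vertex 2.788 -0.503 -0.875
endloop
endfacet
facet normal 0.323 -0.517 0.793
outer loop
vertex 2.212 -0.067 -0.356
vertex 2.788 -0.503 -0.875
vertex 3.032 0.256 -0.479
endloop
endfacet
facet normal -0.323 0.517 -0.793
outer loop
vertex 2.185 0.465 -2.357
vertex 2.428 1.224 -1.961
vertex 3.005 0.788 -2.48
endloop
endfacet
facet normal 0.216 -0.775 -0.594
outer loop
vertex 2.185 0.465 -2.357
vertex 3.005 0.788 -2.48
vertex 2.788 -0.503 -0.875
endloop
endfacet
facet normal 0.217 -0.775 -0.594
outer loop
vertex 2.788 -0.503 -0.875
vertex 3.005 0.788 -2.48
vertex 3.609 -0.179 -0.998
endloop
endfacet
facet normal 0.323 -0.517 0.793
outer loop
vertex 2.788 -0.503 -0.875
vertex 3.609 -0.179 -0.998
vertex 3.032 0.256 -0.479
endloop
endfacet
facet normal -0.129 -0.198 -0.972
outer loop
vertex 0.005 -1.542 -0.243
vertex -0.611 -1.307 -0.209
vertex -0.111 -0.903 -0.358
endloop
endfacet
facet normal 0.977 0.194 0.091
outer loop
vertex 0.005 -1.542 -0.243
vertex -0.111 -0.903 -0.358
vertex -0.329 -0.873 1.909
endloop
endfacet
facet normal -0.130 -0.198 -0.972
outer loop
vertex -0.111 -0.903 -0.358
vertex -0.611 -1.307 -0.209
vertex -0.726 -0.667 -0.324
endloop
endfacet
facet normal 0.359 0.933 0.022
outer loop
vertex -0.111 -0.903 -0.358
vertex -0.726 -0.667 -0.324
vertex -0.329 -0.873 1.909
endloop
endfacet
facet normal -0.129 -0.198 -0.972
outer loop
vertex -0.726 -0.667 -0.324
vertex -0.611 -1.307 -0.209
vertex -1.226 -1.072 -0.175
endloop
endfacet
facet normal -0.587 0.790 0.177
outer loop
vertex -0.726 -0.667 -0.324
vertex -1.226 -1.072 -0.175
vertex -0.329 -0.873 1.909
endloop
endfacet
facet normal -0.129 -0.198 -0.972
outer loop
vertex -1.226 -1.072 -0.175
vertex -0.611 -1.307 -0.209
vertex -1.111 -1.711 -0.06
endloop
endfacet
facet normal -0.911 -0.092 0.401
outer loop
vertex -1.226 -1.072 -0.175
vertex -1.111 -1.711 -0.06
vertex -0.329 -0.873 1.909
endloop
endfacet
facet normal -0.128 -0.200 -0.971
outer loop
vertex -1.111 -1.711 -0.06
vertex -0.611 -1.307 -0.209
vertex -0.495 -1.946 -0.093
endloop
endfacet
facet normal -0.292 -0.833 0.470
outer loop
vertex -1.111 -1.711 -0.06
vertex -0.495 -1.946 -0.093
vertex -0.329 -0.873 1.909
endloop
endfacet
facet normal -0.130 -0.200 -0.971
outer loop
vertex -0.495 -1.946 -0.093
vertex -0.611 -1.307 -0.209
vertex 0.005 -1.542 -0.243
endloop
endfacet
facet normal 0.652 -0.690 0.316
outer loop
vertex -0.495 -1.946 -0.093
vertex 0.005 -1.542 -0.243
vertex -0.329 -0.873 1.909
endloop
endfacet

endsolid


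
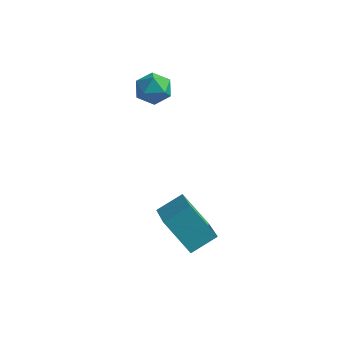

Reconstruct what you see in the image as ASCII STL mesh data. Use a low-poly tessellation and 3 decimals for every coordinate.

solid 
facet normal -0.669 0.024 0.743
outer loop
vertex 2.379 -3.721 -0.151
vertex 2.907 -3.031 0.302
vertex 1.437 -2.415 -1.041
endloop
endfacet
facet normal -0.539 -0.704 -0.462
outer loop
vertex 2.373 -2.449 -2.082
vertex 2.379 -3.721 -0.151
vertex 1.437 -2.415 -1.041
endloop
endfacet
facet normal -0.669 0.024 0.743
outer loop
vertex 1.437 -2.415 -1.041
vertex 2.907 -3.031 0.302
vertex 1.965 -1.725 -0.588
endloop
endfacet
facet normal -0.512 0.710 -0.484
outer loop
vertex 1.965 -1.725 -0.588
vertex 2.373 -2.449 -2.082
vertex 1.437 -2.415 -1.041
endloop
endfacet
facet normal 0.512 -0.710 0.484
outer loop
vertex 2.379 -3.721 -0.151
vertex 3.843 -3.065 -0.739
vertex 2.907 -3.031 0.302
endloop
endfacet
facet normal -0.539 -0.704 -0.462
outer loop
vertex 3.315 -3.755 -1.192
vertex 2.379 -3.721 -0.151
vertex 2.373 -2.449 -2.082
endloop
endfacet
facet normal 0.512 -0.710 0.484
outer loop
vertex 3.315 -3.755 -1.192
vertex 3.843 -3.065 -0.739
vertex 2.379 -3.721 -0.151
endloop
endfacet
facet normal 0.539 0.704 0.462
outer loop
vertex 2.907 -3.031 0.302
vertex 3.843 -3.065 -0.739
vertex 1.965 -1.725 -0.588
endloop
endfacet
facet normal -0.512 0.710 -0.484
outer loop
vertex 2.901 -1.759 -1.629
vertex 2.373 -2.449 -2.082
vertex 1.965 -1.725 -0.588
endloop
endfacet
facet normal 0.539 0.704 0.462
outer loop
vertex 1.965 -1.725 -0.588
vertex 3.843 -3.065 -0.739
vertex 2.901 -1.759 -1.629
endloop
endfacet
facet normal 0.669 -0.024 -0.743
outer loop
vertex 2.901 -1.759 -1.629
vertex 3.315 -3.755 -1.192
vertex 2.373 -2.449 -2.082
endloop
endfacet
facet normal 0.669 -0.024 -0.743
outer loop
vertex 3.843 -3.065 -0.739
vertex 3.315 -3.755 -1.192
vertex 2.901 -1.759 -1.629
endloop
endfacet
facet normal -0.884 0.317 0.342
outer loop
vertex -0.55 0.324 2.208
vertex -0.516 -0.107 2.695
vertex -0.271 0.492 2.773
endloop
endfacet
facet normal -0.535 0.845 0.013
outer loop
vertex -0.55 0.324 2.208
vertex -0.271 0.492 2.773
vertex 0.001 0.673 2.209
endloop
endfacet
facet normal -0.403 0.637 -0.657
outer loop
vertex -0.55 0.324 2.208
vertex 0.001 0.673 2.209
vertex -0.075 0.186 1.783
endloop
endfacet
facet normal -0.670 -0.018 -0.743
outer loop
vertex -0.55 0.324 2.208
vertex -0.075 0.186 1.783
vertex -0.395 -0.297 2.083
endloop
endfacet
facet normal -0.968 -0.217 -0.124
outer loop
vertex -0.55 0.324 2.208
vertex -0.395 -0.297 2.083
vertex -0.516 -0.107 2.695
endloop
endfacet
facet normal 0.091 0.935 0.344
outer loop
vertex 0.001 0.673 2.209
vertex -0.271 0.492 2.773
vertex 0.375 0.457 2.697
endloop
endfacet
facet normal -0.475 0.080 0.876
outer loop
vertex -0.271 0.492 2.773
vertex -0.516 -0.107 2.695
vertex 0.055 -0.026 2.997
endloop
endfacet
facet normal -0.611 -0.782 0.122
outer loop
vertex -0.516 -0.107 2.695
vertex -0.395 -0.297 2.083
vertex -0.021 -0.513 2.571
endloop
endfacet
facet normal -0.128 -0.461 -0.878
outer loop
vertex -0.395 -0.297 2.083
vertex -0.075 0.186 1.783
vertex 0.251 -0.332 2.007
endloop
endfacet
facet normal 0.306 0.599 -0.740
outer loop
vertex -0.075 0.186 1.783
vertex 0.001 0.673 2.209
vertex 0.496 0.267 2.085
endloop
endfacet
facet normal 0.670 0.018 0.743
outer loop
vertex 0.53 -0.164 2.572
vertex 0.375 0.457 2.697
vertex 0.055 -0.026 2.997
endloop
endfacet
facet normal 0.403 -0.637 0.657
outer loop
vertex 0.53 -0.164 2.572
vertex 0.055 -0.026 2.997
vertex -0.021 -0.513 2.571
endloop
endfacet
facet normal 0.535 -0.845 -0.013
outer loop
vertex 0.53 -0.164 2.572
vertex -0.021 -0.513 2.571
vertex 0.251 -0.332 2.007
endloop
endfacet
facet normal 0.884 -0.317 -0.342
outer loop
vertex 0.53 -0.164 2.572
vertex 0.251 -0.332 2.007
vertex 0.496 0.267 2.085
endloop
endfacet
facet normal 0.968 0.217 0.124
outer loop
vertex 0.53 -0.164 2.572
vertex 0.496 0.267 2.085
vertex 0.375 0.457 2.697
endloop
endfacet
facet normal 0.128 0.461 0.878
outer loop
vertex 0.055 -0.026 2.997
vertex 0.375 0.457 2.697
vertex -0.271 0.492 2.773
endloop
endfacet
facet normal -0.306 -0.599 0.740
outer loop
vertex -0.021 -0.513 2.571
vertex 0.055 -0.026 2.997
vertex -0.516 -0.107 2.695
endloop
endfacet
facet normal -0.091 -0.935 -0.344
outer loop
vertex 0.251 -0.332 2.007
vertex -0.021 -0.513 2.571
vertex -0.395 -0.297 2.083
endloop
endfacet
facet normal 0.475 -0.080 -0.876
outer loop
vertex 0.496 0.267 2.085
vertex 0.251 -0.332 2.007
vertex -0.075 0.186 1.783
endloop
endfacet
facet normal 0.611 0.782 -0.122
outer loop
vertex 0.375 0.457 2.697
vertex 0.496 0.267 2.085
vertex 0.001 0.673 2.209
endloop
endfacet

endsolid


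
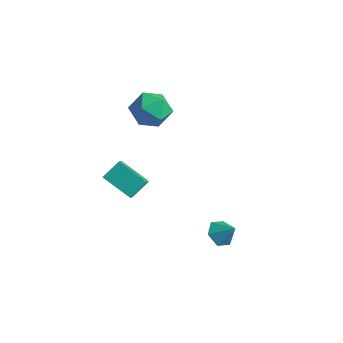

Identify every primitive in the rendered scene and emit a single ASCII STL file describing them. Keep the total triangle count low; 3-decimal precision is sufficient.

solid 
facet normal -0.542 0.831 -0.124
outer loop
vertex -3.501 2.601 0.606
vertex -4.372 2.137 1.304
vertex -3.484 2.79 1.8
endloop
endfacet
facet normal 0.156 0.975 -0.157
outer loop
vertex -3.501 2.601 0.606
vertex -3.484 2.79 1.8
vertex -2.458 2.532 1.214
endloop
endfacet
facet normal 0.437 0.585 -0.683
outer loop
vertex -3.501 2.601 0.606
vertex -2.458 2.532 1.214
vertex -2.712 1.719 0.356
endloop
endfacet
facet normal -0.087 0.199 -0.976
outer loop
vertex -3.501 2.601 0.606
vertex -2.712 1.719 0.356
vertex -3.895 1.475 0.412
endloop
endfacet
facet normal -0.692 0.351 -0.631
outer loop
vertex -3.501 2.601 0.606
vertex -3.895 1.475 0.412
vertex -4.372 2.137 1.304
endloop
endfacet
facet normal 0.453 0.765 0.457
outer loop
vertex -2.458 2.532 1.214
vertex -3.484 2.79 1.8
vertex -2.685 2.025 2.288
endloop
endfacet
facet normal -0.676 0.532 0.510
outer loop
vertex -3.484 2.79 1.8
vertex -4.372 2.137 1.304
vertex -3.868 1.781 2.344
endloop
endfacet
facet normal -0.919 -0.245 -0.310
outer loop
vertex -4.372 2.137 1.304
vertex -3.895 1.475 0.412
vertex -4.122 0.968 1.486
endloop
endfacet
facet normal 0.060 -0.491 -0.869
outer loop
vertex -3.895 1.475 0.412
vertex -2.712 1.719 0.356
vertex -3.096 0.71 0.9
endloop
endfacet
facet normal 0.909 0.133 -0.395
outer loop
vertex -2.712 1.719 0.356
vertex -2.458 2.532 1.214
vertex -2.208 1.363 1.396
endloop
endfacet
facet normal 0.087 -0.199 0.976
outer loop
vertex -3.079 0.899 2.094
vertex -2.685 2.025 2.288
vertex -3.868 1.781 2.344
endloop
endfacet
facet normal -0.437 -0.585 0.683
outer loop
vertex -3.079 0.899 2.094
vertex -3.868 1.781 2.344
vertex -4.122 0.968 1.486
endloop
endfacet
facet normal -0.156 -0.975 0.157
outer loop
vertex -3.079 0.899 2.094
vertex -4.122 0.968 1.486
vertex -3.096 0.71 0.9
endloop
endfacet
facet normal 0.542 -0.831 0.124
outer loop
vertex -3.079 0.899 2.094
vertex -3.096 0.71 0.9
vertex -2.208 1.363 1.396
endloop
endfacet
facet normal 0.692 -0.351 0.631
outer loop
vertex -3.079 0.899 2.094
vertex -2.208 1.363 1.396
vertex -2.685 2.025 2.288
endloop
endfacet
facet normal -0.060 0.491 0.869
outer loop
vertex -3.868 1.781 2.344
vertex -2.685 2.025 2.288
vertex -3.484 2.79 1.8
endloop
endfacet
facet normal -0.909 -0.133 0.395
outer loop
vertex -4.122 0.968 1.486
vertex -3.868 1.781 2.344
vertex -4.372 2.137 1.304
endloop
endfacet
facet normal -0.453 -0.765 -0.457
outer loop
vertex -3.096 0.71 0.9
vertex -4.122 0.968 1.486
vertex -3.895 1.475 0.412
endloop
endfacet
facet normal 0.676 -0.532 -0.510
outer loop
vertex -2.208 1.363 1.396
vertex -3.096 0.71 0.9
vertex -2.712 1.719 0.356
endloop
endfacet
facet normal 0.919 0.245 0.310
outer loop
vertex -2.685 2.025 2.288
vertex -2.208 1.363 1.396
vertex -2.458 2.532 1.214
endloop
endfacet
facet normal -0.690 -0.159 -0.706
outer loop
vertex 3.118 0.804 -4.916
vertex 2.543 0.726 -4.336
vertex 2.703 1.463 -4.659
endloop
endfacet
facet normal 0.799 0.573 -0.180
outer loop
vertex 3.118 0.804 -4.916
vertex 2.703 1.463 -4.659
vertex 3.357 0.914 -3.504
endloop
endfacet
facet normal -0.690 -0.159 -0.706
outer loop
vertex 2.703 1.463 -4.659
vertex 2.543 0.726 -4.336
vertex 2.128 1.386 -4.079
endloop
endfacet
facet normal 0.203 0.924 0.324
outer loop
vertex 2.703 1.463 -4.659
vertex 2.128 1.386 -4.079
vertex 3.357 0.914 -3.504
endloop
endfacet
facet normal -0.690 -0.159 -0.706
outer loop
vertex 2.128 1.386 -4.079
vertex 2.543 0.726 -4.336
vertex 1.968 0.649 -3.757
endloop
endfacet
facet normal -0.241 0.432 0.869
outer loop
vertex 2.128 1.386 -4.079
vertex 1.968 0.649 -3.757
vertex 3.357 0.914 -3.504
endloop
endfacet
facet normal -0.690 -0.158 -0.706
outer loop
vertex 1.968 0.649 -3.757
vertex 2.543 0.726 -4.336
vertex 2.382 -0.01 -4.014
endloop
endfacet
facet normal -0.087 -0.409 0.908
outer loop
vertex 1.968 0.649 -3.757
vertex 2.382 -0.01 -4.014
vertex 3.357 0.914 -3.504
endloop
endfacet
facet normal -0.691 -0.158 -0.706
outer loop
vertex 2.382 -0.01 -4.014
vertex 2.543 0.726 -4.336
vertex 2.957 0.067 -4.594
endloop
endfacet
facet normal 0.509 -0.760 0.404
outer loop
vertex 2.382 -0.01 -4.014
vertex 2.957 0.067 -4.594
vertex 3.357 0.914 -3.504
endloop
endfacet
facet normal -0.691 -0.158 -0.706
outer loop
vertex 2.957 0.067 -4.594
vertex 2.543 0.726 -4.336
vertex 3.118 0.804 -4.916
endloop
endfacet
facet normal 0.953 -0.269 -0.140
outer loop
vertex 2.957 0.067 -4.594
vertex 3.118 0.804 -4.916
vertex 3.357 0.914 -3.504
endloop
endfacet
facet normal -0.860 -0.191 0.474
outer loop
vertex -4.237 0.343 -2.578
vertex -4.866 1.126 -3.403
vertex -4.444 -0.633 -3.347
endloop
endfacet
facet normal 0.484 -0.603 0.635
outer loop
vertex -2.794 -0.266 -4.257
vertex -4.237 0.343 -2.578
vertex -4.444 -0.633 -3.347
endloop
endfacet
facet normal -0.860 -0.191 0.474
outer loop
vertex -4.444 -0.633 -3.347
vertex -4.866 1.126 -3.403
vertex -5.073 0.15 -4.172
endloop
endfacet
facet normal -0.164 -0.775 -0.610
outer loop
vertex -5.073 0.15 -4.172
vertex -2.794 -0.266 -4.257
vertex -4.444 -0.633 -3.347
endloop
endfacet
facet normal 0.164 0.775 0.610
outer loop
vertex -4.237 0.343 -2.578
vertex -3.216 1.493 -4.313
vertex -4.866 1.126 -3.403
endloop
endfacet
facet normal 0.484 -0.603 0.635
outer loop
vertex -2.587 0.71 -3.488
vertex -4.237 0.343 -2.578
vertex -2.794 -0.266 -4.257
endloop
endfacet
facet normal 0.164 0.775 0.610
outer loop
vertex -2.587 0.71 -3.488
vertex -3.216 1.493 -4.313
vertex -4.237 0.343 -2.578
endloop
endfacet
facet normal -0.484 0.603 -0.635
outer loop
vertex -4.866 1.126 -3.403
vertex -3.216 1.493 -4.313
vertex -5.073 0.15 -4.172
endloop
endfacet
facet normal -0.164 -0.775 -0.610
outer loop
vertex -3.423 0.517 -5.082
vertex -2.794 -0.266 -4.257
vertex -5.073 0.15 -4.172
endloop
endfacet
facet normal -0.484 0.603 -0.635
outer loop
vertex -5.073 0.15 -4.172
vertex -3.216 1.493 -4.313
vertex -3.423 0.517 -5.082
endloop
endfacet
facet normal 0.860 0.191 -0.474
outer loop
vertex -3.423 0.517 -5.082
vertex -2.587 0.71 -3.488
vertex -2.794 -0.266 -4.257
endloop
endfacet
facet normal 0.860 0.191 -0.474
outer loop
vertex -3.216 1.493 -4.313
vertex -2.587 0.71 -3.488
vertex -3.423 0.517 -5.082
endloop
endfacet

endsolid


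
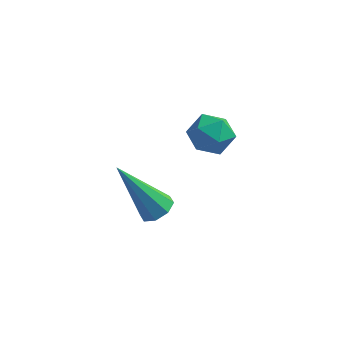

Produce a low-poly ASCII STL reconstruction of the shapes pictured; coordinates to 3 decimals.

solid 
facet normal -0.209 0.053 0.976
outer loop
vertex 0.467 -3.216 1.984
vertex 0.512 -3.917 2.032
vertex 1.085 -3.52 2.133
endloop
endfacet
facet normal 0.133 0.641 0.756
outer loop
vertex 0.467 -3.216 1.984
vertex 1.085 -3.52 2.133
vertex 1.059 -2.981 1.681
endloop
endfacet
facet normal -0.253 0.939 0.234
outer loop
vertex 0.467 -3.216 1.984
vertex 1.059 -2.981 1.681
vertex 0.469 -3.045 1.3
endloop
endfacet
facet normal -0.834 0.536 0.131
outer loop
vertex 0.467 -3.216 1.984
vertex 0.469 -3.045 1.3
vertex 0.132 -3.623 1.517
endloop
endfacet
facet normal -0.808 -0.011 0.589
outer loop
vertex 0.467 -3.216 1.984
vertex 0.132 -3.623 1.517
vertex 0.512 -3.917 2.032
endloop
endfacet
facet normal 0.759 0.439 0.480
outer loop
vertex 1.059 -2.981 1.681
vertex 1.085 -3.52 2.133
vertex 1.468 -3.537 1.543
endloop
endfacet
facet normal 0.205 -0.508 0.836
outer loop
vertex 1.085 -3.52 2.133
vertex 0.512 -3.917 2.032
vertex 1.131 -4.115 1.76
endloop
endfacet
facet normal -0.761 -0.613 0.212
outer loop
vertex 0.512 -3.917 2.032
vertex 0.132 -3.623 1.517
vertex 0.541 -4.179 1.379
endloop
endfacet
facet normal -0.804 0.270 -0.530
outer loop
vertex 0.132 -3.623 1.517
vertex 0.469 -3.045 1.3
vertex 0.515 -3.64 0.927
endloop
endfacet
facet normal 0.135 0.922 -0.364
outer loop
vertex 0.469 -3.045 1.3
vertex 1.059 -2.981 1.681
vertex 1.088 -3.243 1.028
endloop
endfacet
facet normal 0.834 -0.536 -0.131
outer loop
vertex 1.133 -3.944 1.076
vertex 1.468 -3.537 1.543
vertex 1.131 -4.115 1.76
endloop
endfacet
facet normal 0.253 -0.939 -0.234
outer loop
vertex 1.133 -3.944 1.076
vertex 1.131 -4.115 1.76
vertex 0.541 -4.179 1.379
endloop
endfacet
facet normal -0.133 -0.641 -0.756
outer loop
vertex 1.133 -3.944 1.076
vertex 0.541 -4.179 1.379
vertex 0.515 -3.64 0.927
endloop
endfacet
facet normal 0.209 -0.053 -0.976
outer loop
vertex 1.133 -3.944 1.076
vertex 0.515 -3.64 0.927
vertex 1.088 -3.243 1.028
endloop
endfacet
facet normal 0.808 0.011 -0.589
outer loop
vertex 1.133 -3.944 1.076
vertex 1.088 -3.243 1.028
vertex 1.468 -3.537 1.543
endloop
endfacet
facet normal 0.804 -0.270 0.530
outer loop
vertex 1.131 -4.115 1.76
vertex 1.468 -3.537 1.543
vertex 1.085 -3.52 2.133
endloop
endfacet
facet normal -0.135 -0.922 0.364
outer loop
vertex 0.541 -4.179 1.379
vertex 1.131 -4.115 1.76
vertex 0.512 -3.917 2.032
endloop
endfacet
facet normal -0.759 -0.439 -0.480
outer loop
vertex 0.515 -3.64 0.927
vertex 0.541 -4.179 1.379
vertex 0.132 -3.623 1.517
endloop
endfacet
facet normal -0.205 0.508 -0.836
outer loop
vertex 1.088 -3.243 1.028
vertex 0.515 -3.64 0.927
vertex 0.469 -3.045 1.3
endloop
endfacet
facet normal 0.761 0.613 -0.212
outer loop
vertex 1.468 -3.537 1.543
vertex 1.088 -3.243 1.028
vertex 1.059 -2.981 1.681
endloop
endfacet
facet normal 0.538 0.046 -0.841
outer loop
vertex -0.211 -3.578 -1.779
vertex -0.663 -3.684 -2.074
vertex -0.416 -3.228 -1.891
endloop
endfacet
facet normal 0.536 0.525 0.660
outer loop
vertex -0.211 -3.578 -1.779
vertex -0.416 -3.228 -1.891
vertex -1.757 -3.776 -0.366
endloop
endfacet
facet normal 0.539 0.045 -0.841
outer loop
vertex -0.416 -3.228 -1.891
vertex -0.663 -3.684 -2.074
vertex -0.766 -3.145 -2.111
endloop
endfacet
facet normal 0.007 0.939 0.343
outer loop
vertex -0.416 -3.228 -1.891
vertex -0.766 -3.145 -2.111
vertex -1.757 -3.776 -0.366
endloop
endfacet
facet normal 0.539 0.045 -0.841
outer loop
vertex -0.766 -3.145 -2.111
vertex -0.663 -3.684 -2.074
vertex -1.055 -3.378 -2.309
endloop
endfacet
facet normal -0.604 0.795 -0.055
outer loop
vertex -0.766 -3.145 -2.111
vertex -1.055 -3.378 -2.309
vertex -1.757 -3.776 -0.366
endloop
endfacet
facet normal 0.539 0.044 -0.841
outer loop
vertex -1.055 -3.378 -2.309
vertex -0.663 -3.684 -2.074
vertex -1.115 -3.79 -2.369
endloop
endfacet
facet normal -0.936 0.180 -0.301
outer loop
vertex -1.055 -3.378 -2.309
vertex -1.115 -3.79 -2.369
vertex -1.757 -3.776 -0.366
endloop
endfacet
facet normal 0.539 0.045 -0.841
outer loop
vertex -1.115 -3.79 -2.369
vertex -0.663 -3.684 -2.074
vertex -0.911 -4.14 -2.257
endloop
endfacet
facet normal -0.799 -0.546 -0.252
outer loop
vertex -1.115 -3.79 -2.369
vertex -0.911 -4.14 -2.257
vertex -1.757 -3.776 -0.366
endloop
endfacet
facet normal 0.539 0.044 -0.841
outer loop
vertex -0.911 -4.14 -2.257
vertex -0.663 -3.684 -2.074
vertex -0.561 -4.223 -2.037
endloop
endfacet
facet normal -0.269 -0.961 0.065
outer loop
vertex -0.911 -4.14 -2.257
vertex -0.561 -4.223 -2.037
vertex -1.757 -3.776 -0.366
endloop
endfacet
facet normal 0.537 0.044 -0.842
outer loop
vertex -0.561 -4.223 -2.037
vertex -0.663 -3.684 -2.074
vertex -0.271 -3.991 -1.84
endloop
endfacet
facet normal 0.341 -0.819 0.463
outer loop
vertex -0.561 -4.223 -2.037
vertex -0.271 -3.991 -1.84
vertex -1.757 -3.776 -0.366
endloop
endfacet
facet normal 0.538 0.046 -0.841
outer loop
vertex -0.271 -3.991 -1.84
vertex -0.663 -3.684 -2.074
vertex -0.211 -3.578 -1.779
endloop
endfacet
facet normal 0.675 -0.203 0.710
outer loop
vertex -0.271 -3.991 -1.84
vertex -0.211 -3.578 -1.779
vertex -1.757 -3.776 -0.366
endloop
endfacet

endsolid
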